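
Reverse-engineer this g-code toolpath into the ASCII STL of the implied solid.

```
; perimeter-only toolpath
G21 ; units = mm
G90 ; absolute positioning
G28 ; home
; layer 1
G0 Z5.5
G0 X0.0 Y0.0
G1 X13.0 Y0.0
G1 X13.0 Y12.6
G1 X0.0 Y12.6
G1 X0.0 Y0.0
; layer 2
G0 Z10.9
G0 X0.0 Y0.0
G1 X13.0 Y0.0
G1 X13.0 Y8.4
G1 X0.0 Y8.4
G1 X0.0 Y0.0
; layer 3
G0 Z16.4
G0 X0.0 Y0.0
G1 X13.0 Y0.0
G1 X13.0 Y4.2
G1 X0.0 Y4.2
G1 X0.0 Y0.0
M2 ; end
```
solid part
  facet normal 0.0000 0.0000 -1.0000
    outer loop
      vertex 13.0 16.8 0.0
      vertex 13.0 0.0 0.0
      vertex 0.0 0.0 0.0
    endloop
  endfacet
  facet normal 0.0000 0.0000 -1.0000
    outer loop
      vertex 0.0 16.8 0.0
      vertex 13.0 16.8 0.0
      vertex 0.0 0.0 0.0
    endloop
  endfacet
  facet normal 0.0000 -1.0000 0.0000
    outer loop
      vertex 0.0 0.0 0.0
      vertex 13.0 0.0 0.0
      vertex 13.0 0.0 21.8
    endloop
  endfacet
  facet normal 0.0000 -1.0000 0.0000
    outer loop
      vertex 0.0 0.0 0.0
      vertex 13.0 0.0 21.8
      vertex 0.0 0.0 21.8
    endloop
  endfacet
  facet normal 0.0000 0.7921 0.6104
    outer loop
      vertex 0.0 0.0 21.8
      vertex 13.0 0.0 21.8
      vertex 13.0 16.8 0.0
    endloop
  endfacet
  facet normal 0.0000 0.7921 0.6104
    outer loop
      vertex 0.0 0.0 21.8
      vertex 13.0 16.8 0.0
      vertex 0.0 16.8 0.0
    endloop
  endfacet
  facet normal -1.0000 0.0000 0.0000
    outer loop
      vertex 0.0 0.0 21.8
      vertex 0.0 16.8 0.0
      vertex 0.0 0.0 0.0
    endloop
  endfacet
  facet normal 1.0000 0.0000 0.0000
    outer loop
      vertex 13.0 0.0 0.0
      vertex 13.0 16.8 0.0
      vertex 13.0 0.0 21.8
    endloop
  endfacet
endsolid part

The G0 Z moves step by Δz≈5.5 mm. The G1 loops shrink linearly with z, so the solid tapers from its base footprint up to z≈21.8. Closing with a flat bottom cap and the tapered top and triangulating gives 8 facets — a wedge (ramp): 13 × 16.8 mm base, rising to 21.8 mm along the y=0 edge and sloping linearly to z=0 at y=16.8.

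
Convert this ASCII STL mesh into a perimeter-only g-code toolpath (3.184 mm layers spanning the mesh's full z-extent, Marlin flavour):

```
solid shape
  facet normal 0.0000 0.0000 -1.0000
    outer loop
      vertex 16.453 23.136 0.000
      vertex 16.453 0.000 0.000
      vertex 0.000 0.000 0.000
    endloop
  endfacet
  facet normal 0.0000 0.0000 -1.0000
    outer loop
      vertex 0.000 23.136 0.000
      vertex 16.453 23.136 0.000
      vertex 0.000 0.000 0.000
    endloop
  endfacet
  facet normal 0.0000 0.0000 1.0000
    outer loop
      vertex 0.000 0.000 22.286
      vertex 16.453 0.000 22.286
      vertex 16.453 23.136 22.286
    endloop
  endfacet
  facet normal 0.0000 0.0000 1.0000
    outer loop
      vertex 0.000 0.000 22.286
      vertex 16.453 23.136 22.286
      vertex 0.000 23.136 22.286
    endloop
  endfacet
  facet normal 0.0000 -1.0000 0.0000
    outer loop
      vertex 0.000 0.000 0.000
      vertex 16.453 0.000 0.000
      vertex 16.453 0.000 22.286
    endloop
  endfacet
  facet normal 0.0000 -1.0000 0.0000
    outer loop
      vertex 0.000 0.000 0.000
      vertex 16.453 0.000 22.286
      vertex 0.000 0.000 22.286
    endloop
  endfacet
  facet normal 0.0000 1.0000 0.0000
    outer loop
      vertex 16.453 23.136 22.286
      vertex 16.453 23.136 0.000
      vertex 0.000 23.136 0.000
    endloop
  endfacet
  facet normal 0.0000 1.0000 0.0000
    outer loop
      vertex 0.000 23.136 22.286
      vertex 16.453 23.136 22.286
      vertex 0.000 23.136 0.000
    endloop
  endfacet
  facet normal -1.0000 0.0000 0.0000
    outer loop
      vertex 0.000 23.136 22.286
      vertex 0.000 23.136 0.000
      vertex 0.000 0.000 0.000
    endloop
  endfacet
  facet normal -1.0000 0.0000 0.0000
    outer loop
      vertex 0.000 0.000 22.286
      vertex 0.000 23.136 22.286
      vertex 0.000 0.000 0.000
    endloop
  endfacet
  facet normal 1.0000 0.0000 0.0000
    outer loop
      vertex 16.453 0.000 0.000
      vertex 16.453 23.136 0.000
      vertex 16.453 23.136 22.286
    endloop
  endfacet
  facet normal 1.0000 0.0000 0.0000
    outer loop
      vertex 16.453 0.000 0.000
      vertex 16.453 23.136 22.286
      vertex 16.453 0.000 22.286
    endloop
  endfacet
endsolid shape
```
; perimeter-only toolpath
G21 ; units = mm
G90 ; absolute positioning
G28 ; home
; layer 1
G0 Z3.184
G0 X0.000 Y0.000
G1 X16.453 Y0.000
G1 X16.453 Y23.136
G1 X0.000 Y23.136
G1 X0.000 Y0.000
; layer 2
G0 Z6.367
G0 X0.000 Y0.000
G1 X16.453 Y0.000
G1 X16.453 Y23.136
G1 X0.000 Y23.136
G1 X0.000 Y0.000
; layer 3
G0 Z9.551
G0 X0.000 Y0.000
G1 X16.453 Y0.000
G1 X16.453 Y23.136
G1 X0.000 Y23.136
G1 X0.000 Y0.000
; layer 4
G0 Z12.735
G0 X0.000 Y0.000
G1 X16.453 Y0.000
G1 X16.453 Y23.136
G1 X0.000 Y23.136
G1 X0.000 Y0.000
; layer 5
G0 Z15.919
G0 X0.000 Y0.000
G1 X16.453 Y0.000
G1 X16.453 Y23.136
G1 X0.000 Y23.136
G1 X0.000 Y0.000
; layer 6
G0 Z19.102
G0 X0.000 Y0.000
G1 X16.453 Y0.000
G1 X16.453 Y23.136
G1 X0.000 Y23.136
G1 X0.000 Y0.000
; layer 7
G0 Z22.286
G0 X0.000 Y0.000
G1 X16.453 Y0.000
G1 X16.453 Y23.136
G1 X0.000 Y23.136
G1 X0.000 Y0.000
M2 ; end

The solid is a rectangular box, roughly 16.5 × 23.1 mm footprint and 22.3 mm tall. Slicing at Δz = 3.184 mm — 7 equal slices spanning the solid's height, so layer i sits at z = i·h/7 — gives 7 non-empty perimeters. Each is a 4-segment closed polygon; G0 lifts to the layer z and rapids to the start vertex, then G1 traces the edges.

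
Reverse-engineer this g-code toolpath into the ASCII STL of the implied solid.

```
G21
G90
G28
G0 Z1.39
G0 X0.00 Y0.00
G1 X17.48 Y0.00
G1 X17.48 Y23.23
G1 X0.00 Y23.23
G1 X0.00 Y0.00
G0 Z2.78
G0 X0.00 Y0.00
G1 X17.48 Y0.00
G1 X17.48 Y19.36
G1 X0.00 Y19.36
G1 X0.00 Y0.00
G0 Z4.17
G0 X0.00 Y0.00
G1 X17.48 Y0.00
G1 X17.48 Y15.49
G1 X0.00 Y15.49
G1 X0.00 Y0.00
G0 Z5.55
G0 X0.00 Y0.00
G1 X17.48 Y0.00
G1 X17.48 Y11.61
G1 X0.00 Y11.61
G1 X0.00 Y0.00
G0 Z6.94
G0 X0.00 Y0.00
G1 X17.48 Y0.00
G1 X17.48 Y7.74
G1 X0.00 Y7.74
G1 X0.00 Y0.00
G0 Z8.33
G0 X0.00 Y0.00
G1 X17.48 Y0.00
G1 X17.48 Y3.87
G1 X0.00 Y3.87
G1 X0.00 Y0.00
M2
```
solid part
  facet normal 0.0000 0.0000 -1.0000
    outer loop
      vertex 17.48 27.10 0.00
      vertex 17.48 0.00 0.00
      vertex 0.00 0.00 0.00
    endloop
  endfacet
  facet normal 0.0000 0.0000 -1.0000
    outer loop
      vertex 0.00 27.10 0.00
      vertex 17.48 27.10 0.00
      vertex 0.00 0.00 0.00
    endloop
  endfacet
  facet normal 0.0000 -1.0000 0.0000
    outer loop
      vertex 0.00 0.00 0.00
      vertex 17.48 0.00 0.00
      vertex 17.48 0.00 9.72
    endloop
  endfacet
  facet normal 0.0000 -1.0000 0.0000
    outer loop
      vertex 0.00 0.00 0.00
      vertex 17.48 0.00 9.72
      vertex 0.00 0.00 9.72
    endloop
  endfacet
  facet normal 0.0000 0.3376 0.9413
    outer loop
      vertex 0.00 0.00 9.72
      vertex 17.48 0.00 9.72
      vertex 17.48 27.10 0.00
    endloop
  endfacet
  facet normal 0.0000 0.3376 0.9413
    outer loop
      vertex 0.00 0.00 9.72
      vertex 17.48 27.10 0.00
      vertex 0.00 27.10 0.00
    endloop
  endfacet
  facet normal -1.0000 0.0000 0.0000
    outer loop
      vertex 0.00 0.00 9.72
      vertex 0.00 27.10 0.00
      vertex 0.00 0.00 0.00
    endloop
  endfacet
  facet normal 1.0000 0.0000 0.0000
    outer loop
      vertex 17.48 0.00 0.00
      vertex 17.48 27.10 0.00
      vertex 17.48 0.00 9.72
    endloop
  endfacet
endsolid part

The G0 Z moves step by Δz≈1.39 mm. The G1 loops shrink linearly with z, so the solid tapers from its base footprint up to z≈9.72. Closing with a flat bottom cap and the tapered top and triangulating gives 8 facets — a wedge (ramp): 17.5 × 27.1 mm base, rising to 9.72 mm along the y=0 edge and sloping linearly to z=0 at y=27.1.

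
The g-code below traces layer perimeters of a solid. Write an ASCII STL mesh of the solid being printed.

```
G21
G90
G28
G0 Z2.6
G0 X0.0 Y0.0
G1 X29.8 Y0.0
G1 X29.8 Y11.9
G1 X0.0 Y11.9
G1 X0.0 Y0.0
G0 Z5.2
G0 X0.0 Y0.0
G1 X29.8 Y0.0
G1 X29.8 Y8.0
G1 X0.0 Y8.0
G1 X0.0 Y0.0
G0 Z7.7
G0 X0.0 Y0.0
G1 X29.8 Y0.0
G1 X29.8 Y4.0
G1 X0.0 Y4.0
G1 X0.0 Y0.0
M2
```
solid part
  facet normal 0.0000 0.0000 -1.0000
    outer loop
      vertex 29.8 15.9 0.0
      vertex 29.8 0.0 0.0
      vertex 0.0 0.0 0.0
    endloop
  endfacet
  facet normal 0.0000 0.0000 -1.0000
    outer loop
      vertex 0.0 15.9 0.0
      vertex 29.8 15.9 0.0
      vertex 0.0 0.0 0.0
    endloop
  endfacet
  facet normal 0.0000 -1.0000 0.0000
    outer loop
      vertex 0.0 0.0 0.0
      vertex 29.8 0.0 0.0
      vertex 29.8 0.0 10.3
    endloop
  endfacet
  facet normal 0.0000 -1.0000 0.0000
    outer loop
      vertex 0.0 0.0 0.0
      vertex 29.8 0.0 10.3
      vertex 0.0 0.0 10.3
    endloop
  endfacet
  facet normal 0.0000 0.5437 0.8393
    outer loop
      vertex 0.0 0.0 10.3
      vertex 29.8 0.0 10.3
      vertex 29.8 15.9 0.0
    endloop
  endfacet
  facet normal 0.0000 0.5437 0.8393
    outer loop
      vertex 0.0 0.0 10.3
      vertex 29.8 15.9 0.0
      vertex 0.0 15.9 0.0
    endloop
  endfacet
  facet normal -1.0000 0.0000 0.0000
    outer loop
      vertex 0.0 0.0 10.3
      vertex 0.0 15.9 0.0
      vertex 0.0 0.0 0.0
    endloop
  endfacet
  facet normal 1.0000 0.0000 0.0000
    outer loop
      vertex 29.8 0.0 0.0
      vertex 29.8 15.9 0.0
      vertex 29.8 0.0 10.3
    endloop
  endfacet
endsolid part

The G0 Z moves step by Δz≈2.6 mm. The G1 loops shrink linearly with z, so the solid tapers from its base footprint up to z≈10.3. Closing with a flat bottom cap and the tapered top and triangulating gives 8 facets — a wedge (ramp): 29.8 × 15.9 mm base, rising to 10.3 mm along the y=0 edge and sloping linearly to z=0 at y=15.9.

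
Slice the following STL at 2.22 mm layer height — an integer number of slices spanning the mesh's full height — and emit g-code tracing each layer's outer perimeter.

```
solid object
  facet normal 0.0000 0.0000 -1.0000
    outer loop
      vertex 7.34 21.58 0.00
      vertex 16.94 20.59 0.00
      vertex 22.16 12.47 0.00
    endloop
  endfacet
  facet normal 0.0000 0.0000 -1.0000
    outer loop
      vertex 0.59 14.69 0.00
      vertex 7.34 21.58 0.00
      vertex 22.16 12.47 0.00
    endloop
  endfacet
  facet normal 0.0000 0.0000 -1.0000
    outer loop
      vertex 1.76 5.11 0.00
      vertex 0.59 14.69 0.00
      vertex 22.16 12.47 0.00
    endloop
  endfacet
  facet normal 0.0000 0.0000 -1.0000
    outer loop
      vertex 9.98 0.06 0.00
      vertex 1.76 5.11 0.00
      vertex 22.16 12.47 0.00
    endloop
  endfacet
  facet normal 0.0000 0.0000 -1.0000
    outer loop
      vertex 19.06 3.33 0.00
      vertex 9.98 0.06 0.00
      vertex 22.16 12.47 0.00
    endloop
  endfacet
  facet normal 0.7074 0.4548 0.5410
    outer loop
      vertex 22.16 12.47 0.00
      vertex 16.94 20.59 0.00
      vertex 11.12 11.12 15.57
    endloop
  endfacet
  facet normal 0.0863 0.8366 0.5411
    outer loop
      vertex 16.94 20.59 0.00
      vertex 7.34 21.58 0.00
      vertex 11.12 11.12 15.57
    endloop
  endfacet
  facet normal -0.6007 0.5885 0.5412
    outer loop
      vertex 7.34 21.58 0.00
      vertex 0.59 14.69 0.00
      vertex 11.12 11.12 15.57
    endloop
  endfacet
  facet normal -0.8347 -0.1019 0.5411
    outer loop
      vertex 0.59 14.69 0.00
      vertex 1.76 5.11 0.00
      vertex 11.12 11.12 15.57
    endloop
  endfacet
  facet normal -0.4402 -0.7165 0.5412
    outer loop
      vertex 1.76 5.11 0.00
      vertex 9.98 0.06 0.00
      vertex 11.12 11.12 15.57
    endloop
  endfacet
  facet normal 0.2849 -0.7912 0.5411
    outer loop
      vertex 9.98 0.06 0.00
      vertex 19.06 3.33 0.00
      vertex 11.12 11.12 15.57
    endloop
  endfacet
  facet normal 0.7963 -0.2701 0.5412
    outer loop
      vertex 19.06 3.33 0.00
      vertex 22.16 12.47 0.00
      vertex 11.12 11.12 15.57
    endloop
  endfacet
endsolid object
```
; perimeter-only toolpath
G21 ; units = mm
G90 ; absolute positioning
G28 ; home
; layer 1
G0 Z2.22
G0 X20.58 Y12.28
G1 X16.11 Y19.24
G1 X7.88 Y20.09
G1 X2.09 Y14.18
G1 X3.10 Y5.97
G1 X10.14 Y1.64
G1 X17.93 Y4.44
G1 X20.58 Y12.28
; layer 2
G0 Z4.45
G0 X19.01 Y12.08
G1 X15.28 Y17.88
G1 X8.42 Y18.59
G1 X3.60 Y13.67
G1 X4.43 Y6.83
G1 X10.31 Y3.22
G1 X16.79 Y5.56
G1 X19.01 Y12.08
; layer 3
G0 Z6.67
G0 X17.43 Y11.89
G1 X14.45 Y16.53
G1 X8.96 Y17.10
G1 X5.10 Y13.16
G1 X5.77 Y7.69
G1 X10.47 Y4.80
G1 X15.66 Y6.67
G1 X17.43 Y11.89
; layer 4
G0 Z8.90
G0 X15.85 Y11.70
G1 X13.61 Y15.18
G1 X9.50 Y15.60
G1 X6.61 Y12.65
G1 X7.11 Y8.54
G1 X10.63 Y6.38
G1 X14.52 Y7.78
G1 X15.85 Y11.70
; layer 5
G0 Z11.12
G0 X14.27 Y11.51
G1 X12.78 Y13.83
G1 X10.04 Y14.11
G1 X8.11 Y12.14
G1 X8.45 Y9.40
G1 X10.79 Y7.96
G1 X13.39 Y8.89
G1 X14.27 Y11.51
; layer 6
G0 Z13.35
G0 X12.70 Y11.31
G1 X11.95 Y12.47
G1 X10.58 Y12.61
G1 X9.62 Y11.63
G1 X9.78 Y10.26
G1 X10.96 Y9.54
G1 X12.25 Y10.01
G1 X12.70 Y11.31
M2 ; end

The solid is a regular 7-sided pyramid, base circumscribed radius ≈ 11.1 mm, apex at z ≈ 15.6 mm. Slicing at Δz = 2.22 mm — 7 equal slices spanning the solid's height, so layer i sits at z = i·h/7 — gives 6 non-empty perimeters. Each is a 7-segment closed polygon; G0 lifts to the layer z and rapids to the start vertex, then G1 traces the edges. The cross-section shrinks linearly with z (the slice at the apex is degenerate and omitted).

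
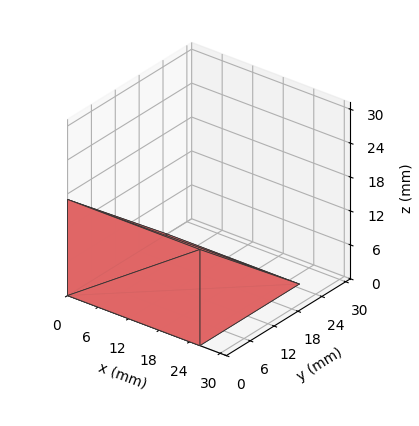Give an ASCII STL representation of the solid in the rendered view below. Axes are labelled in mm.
Reading the render: the shape is a wedge (ramp): 26 × 25 mm base, rising to 17 mm along the y=0 edge and sloping linearly to z=0 at y=25 (dimensions read to the nearest mm from the axis ticks). For the STL, each face is triangulated and given an outward normal.

solid part
  facet normal 0.0000 0.0000 -1.0000
    outer loop
      vertex 26.00 25.00 0.00
      vertex 26.00 0.00 0.00
      vertex 0.00 0.00 0.00
    endloop
  endfacet
  facet normal 0.0000 0.0000 -1.0000
    outer loop
      vertex 0.00 25.00 0.00
      vertex 26.00 25.00 0.00
      vertex 0.00 0.00 0.00
    endloop
  endfacet
  facet normal 0.0000 -1.0000 0.0000
    outer loop
      vertex 0.00 0.00 0.00
      vertex 26.00 0.00 0.00
      vertex 26.00 0.00 17.00
    endloop
  endfacet
  facet normal 0.0000 -1.0000 0.0000
    outer loop
      vertex 0.00 0.00 0.00
      vertex 26.00 0.00 17.00
      vertex 0.00 0.00 17.00
    endloop
  endfacet
  facet normal 0.0000 0.5623 0.8269
    outer loop
      vertex 0.00 0.00 17.00
      vertex 26.00 0.00 17.00
      vertex 26.00 25.00 0.00
    endloop
  endfacet
  facet normal 0.0000 0.5623 0.8269
    outer loop
      vertex 0.00 0.00 17.00
      vertex 26.00 25.00 0.00
      vertex 0.00 25.00 0.00
    endloop
  endfacet
  facet normal -1.0000 0.0000 0.0000
    outer loop
      vertex 0.00 0.00 17.00
      vertex 0.00 25.00 0.00
      vertex 0.00 0.00 0.00
    endloop
  endfacet
  facet normal 1.0000 0.0000 0.0000
    outer loop
      vertex 26.00 0.00 0.00
      vertex 26.00 25.00 0.00
      vertex 26.00 0.00 17.00
    endloop
  endfacet
endsolid part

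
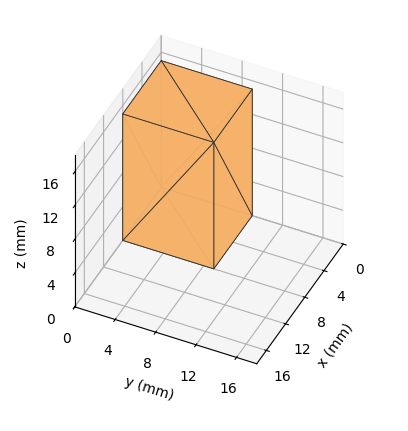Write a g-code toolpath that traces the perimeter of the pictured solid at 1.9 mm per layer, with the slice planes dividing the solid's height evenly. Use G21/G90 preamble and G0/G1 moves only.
Reading the render: the shape is a rectangular box, roughly 8 × 9 mm footprint and 15 mm tall (dimensions read to the nearest mm from the axis ticks). For the g-code, the solid's height is divided into equal slices at the stated Δz and each level perimeter traced with G1 moves after a G0 lift.

; perimeter-only toolpath
G21 ; units = mm
G90 ; absolute positioning
G28 ; home
; layer 1
G0 Z1.9
G0 X0.0 Y0.0
G1 X8.0 Y0.0
G1 X8.0 Y9.0
G1 X0.0 Y9.0
G1 X0.0 Y0.0
; layer 2
G0 Z3.8
G0 X0.0 Y0.0
G1 X8.0 Y0.0
G1 X8.0 Y9.0
G1 X0.0 Y9.0
G1 X0.0 Y0.0
; layer 3
G0 Z5.6
G0 X0.0 Y0.0
G1 X8.0 Y0.0
G1 X8.0 Y9.0
G1 X0.0 Y9.0
G1 X0.0 Y0.0
; layer 4
G0 Z7.5
G0 X0.0 Y0.0
G1 X8.0 Y0.0
G1 X8.0 Y9.0
G1 X0.0 Y9.0
G1 X0.0 Y0.0
; layer 5
G0 Z9.4
G0 X0.0 Y0.0
G1 X8.0 Y0.0
G1 X8.0 Y9.0
G1 X0.0 Y9.0
G1 X0.0 Y0.0
; layer 6
G0 Z11.2
G0 X0.0 Y0.0
G1 X8.0 Y0.0
G1 X8.0 Y9.0
G1 X0.0 Y9.0
G1 X0.0 Y0.0
; layer 7
G0 Z13.1
G0 X0.0 Y0.0
G1 X8.0 Y0.0
G1 X8.0 Y9.0
G1 X0.0 Y9.0
G1 X0.0 Y0.0
; layer 8
G0 Z15.0
G0 X0.0 Y0.0
G1 X8.0 Y0.0
G1 X8.0 Y9.0
G1 X0.0 Y9.0
G1 X0.0 Y0.0
M2 ; end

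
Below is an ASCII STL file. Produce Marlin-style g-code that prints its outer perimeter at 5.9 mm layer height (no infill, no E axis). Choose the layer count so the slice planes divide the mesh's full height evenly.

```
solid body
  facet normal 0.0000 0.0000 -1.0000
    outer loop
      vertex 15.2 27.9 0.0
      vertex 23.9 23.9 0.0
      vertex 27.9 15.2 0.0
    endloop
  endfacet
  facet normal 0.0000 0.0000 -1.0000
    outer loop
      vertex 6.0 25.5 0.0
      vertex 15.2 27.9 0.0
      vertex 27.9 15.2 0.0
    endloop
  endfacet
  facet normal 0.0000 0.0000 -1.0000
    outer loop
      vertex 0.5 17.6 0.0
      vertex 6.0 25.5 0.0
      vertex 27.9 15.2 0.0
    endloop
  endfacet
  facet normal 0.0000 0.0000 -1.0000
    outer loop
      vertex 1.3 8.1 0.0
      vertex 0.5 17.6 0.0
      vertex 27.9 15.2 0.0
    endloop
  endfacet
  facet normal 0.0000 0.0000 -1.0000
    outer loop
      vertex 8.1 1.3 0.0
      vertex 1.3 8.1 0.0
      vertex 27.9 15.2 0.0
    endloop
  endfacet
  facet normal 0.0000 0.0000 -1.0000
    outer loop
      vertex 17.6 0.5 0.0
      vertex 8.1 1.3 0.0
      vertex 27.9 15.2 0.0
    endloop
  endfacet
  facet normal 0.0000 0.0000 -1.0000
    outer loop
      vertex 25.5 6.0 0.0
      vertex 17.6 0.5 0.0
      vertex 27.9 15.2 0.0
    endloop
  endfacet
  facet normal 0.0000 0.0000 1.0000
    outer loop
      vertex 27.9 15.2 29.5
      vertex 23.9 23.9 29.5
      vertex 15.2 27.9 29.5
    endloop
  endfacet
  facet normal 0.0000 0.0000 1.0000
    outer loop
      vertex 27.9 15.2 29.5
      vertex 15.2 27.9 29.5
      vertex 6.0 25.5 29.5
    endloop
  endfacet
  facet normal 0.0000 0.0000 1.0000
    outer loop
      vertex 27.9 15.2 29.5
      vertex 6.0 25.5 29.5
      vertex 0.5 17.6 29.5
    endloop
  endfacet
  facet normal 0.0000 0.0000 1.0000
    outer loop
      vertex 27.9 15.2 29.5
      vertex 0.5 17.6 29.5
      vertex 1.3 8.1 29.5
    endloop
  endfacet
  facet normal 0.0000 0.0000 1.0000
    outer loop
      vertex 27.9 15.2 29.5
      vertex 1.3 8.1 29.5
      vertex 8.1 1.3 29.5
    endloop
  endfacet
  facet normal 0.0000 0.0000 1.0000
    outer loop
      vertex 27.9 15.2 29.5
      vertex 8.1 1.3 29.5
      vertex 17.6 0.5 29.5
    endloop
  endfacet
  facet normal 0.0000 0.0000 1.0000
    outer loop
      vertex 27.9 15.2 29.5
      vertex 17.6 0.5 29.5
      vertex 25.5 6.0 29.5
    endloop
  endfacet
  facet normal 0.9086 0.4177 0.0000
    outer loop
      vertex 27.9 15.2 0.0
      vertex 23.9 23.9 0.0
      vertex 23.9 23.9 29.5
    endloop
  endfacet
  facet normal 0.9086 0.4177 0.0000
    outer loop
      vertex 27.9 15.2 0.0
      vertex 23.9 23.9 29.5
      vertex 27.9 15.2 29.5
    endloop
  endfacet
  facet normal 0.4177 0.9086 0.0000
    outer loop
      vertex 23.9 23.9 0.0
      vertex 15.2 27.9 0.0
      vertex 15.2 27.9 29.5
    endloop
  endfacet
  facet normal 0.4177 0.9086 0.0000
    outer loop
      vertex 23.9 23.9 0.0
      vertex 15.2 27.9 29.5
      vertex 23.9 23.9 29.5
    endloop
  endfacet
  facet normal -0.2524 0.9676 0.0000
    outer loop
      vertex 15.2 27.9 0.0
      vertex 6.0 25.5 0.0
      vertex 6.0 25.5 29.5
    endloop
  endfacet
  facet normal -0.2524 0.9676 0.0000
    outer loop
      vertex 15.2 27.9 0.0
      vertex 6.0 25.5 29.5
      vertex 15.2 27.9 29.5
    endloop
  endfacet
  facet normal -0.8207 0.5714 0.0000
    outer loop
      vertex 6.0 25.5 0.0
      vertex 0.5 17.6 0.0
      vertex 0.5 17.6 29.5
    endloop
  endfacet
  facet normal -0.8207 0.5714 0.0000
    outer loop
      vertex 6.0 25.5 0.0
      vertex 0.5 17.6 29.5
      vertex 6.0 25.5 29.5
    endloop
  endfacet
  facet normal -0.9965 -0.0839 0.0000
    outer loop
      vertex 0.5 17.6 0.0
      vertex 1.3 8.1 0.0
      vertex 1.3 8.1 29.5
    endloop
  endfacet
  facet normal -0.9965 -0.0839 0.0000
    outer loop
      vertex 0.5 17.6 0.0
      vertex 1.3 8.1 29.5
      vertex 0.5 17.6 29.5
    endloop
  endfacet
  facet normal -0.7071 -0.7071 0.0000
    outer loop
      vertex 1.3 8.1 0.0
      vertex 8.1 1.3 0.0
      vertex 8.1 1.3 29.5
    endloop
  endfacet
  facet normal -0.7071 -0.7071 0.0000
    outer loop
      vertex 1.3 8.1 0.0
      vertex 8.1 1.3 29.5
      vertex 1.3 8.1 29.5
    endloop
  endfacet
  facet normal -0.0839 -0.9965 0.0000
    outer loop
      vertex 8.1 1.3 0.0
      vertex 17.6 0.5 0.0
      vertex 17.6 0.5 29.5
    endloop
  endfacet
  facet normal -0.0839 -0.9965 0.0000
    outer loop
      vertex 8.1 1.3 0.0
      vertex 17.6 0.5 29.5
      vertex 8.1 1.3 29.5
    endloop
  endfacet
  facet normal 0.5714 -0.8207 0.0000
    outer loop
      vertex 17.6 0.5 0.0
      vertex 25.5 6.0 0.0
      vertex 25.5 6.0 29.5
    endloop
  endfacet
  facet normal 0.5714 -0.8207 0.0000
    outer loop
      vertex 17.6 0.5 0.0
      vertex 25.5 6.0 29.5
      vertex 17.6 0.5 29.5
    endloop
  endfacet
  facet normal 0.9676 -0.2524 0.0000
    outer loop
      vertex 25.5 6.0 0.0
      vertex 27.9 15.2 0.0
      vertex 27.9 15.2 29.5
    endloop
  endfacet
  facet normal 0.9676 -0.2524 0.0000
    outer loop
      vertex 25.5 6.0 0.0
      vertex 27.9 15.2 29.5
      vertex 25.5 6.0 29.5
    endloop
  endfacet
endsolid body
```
; perimeter-only toolpath
G21 ; units = mm
G90 ; absolute positioning
G28 ; home
; layer 1
G0 Z5.9
G0 X27.9 Y15.2
G1 X23.9 Y23.9
G1 X15.2 Y27.9
G1 X6.0 Y25.5
G1 X0.5 Y17.6
G1 X1.3 Y8.1
G1 X8.1 Y1.3
G1 X17.6 Y0.5
G1 X25.5 Y6.0
G1 X27.9 Y15.2
; layer 2
G0 Z11.8
G0 X27.9 Y15.2
G1 X23.9 Y23.9
G1 X15.2 Y27.9
G1 X6.0 Y25.5
G1 X0.5 Y17.6
G1 X1.3 Y8.1
G1 X8.1 Y1.3
G1 X17.6 Y0.5
G1 X25.5 Y6.0
G1 X27.9 Y15.2
; layer 3
G0 Z17.7
G0 X27.9 Y15.2
G1 X23.9 Y23.9
G1 X15.2 Y27.9
G1 X6.0 Y25.5
G1 X0.5 Y17.6
G1 X1.3 Y8.1
G1 X8.1 Y1.3
G1 X17.6 Y0.5
G1 X25.5 Y6.0
G1 X27.9 Y15.2
; layer 4
G0 Z23.6
G0 X27.9 Y15.2
G1 X23.9 Y23.9
G1 X15.2 Y27.9
G1 X6.0 Y25.5
G1 X0.5 Y17.6
G1 X1.3 Y8.1
G1 X8.1 Y1.3
G1 X17.6 Y0.5
G1 X25.5 Y6.0
G1 X27.9 Y15.2
; layer 5
G0 Z29.5
G0 X27.9 Y15.2
G1 X23.9 Y23.9
G1 X15.2 Y27.9
G1 X6.0 Y25.5
G1 X0.5 Y17.6
G1 X1.3 Y8.1
G1 X8.1 Y1.3
G1 X17.6 Y0.5
G1 X25.5 Y6.0
G1 X27.9 Y15.2
M2 ; end

The solid is a regular 9-sided prism (a cylinder approximated with 9 flat sides), circumscribed radius ≈ 14 mm, height ≈ 29.5 mm. Slicing at Δz = 5.9 mm — 5 equal slices spanning the solid's height, so layer i sits at z = i·h/5 — gives 5 non-empty perimeters. Each is a 9-segment closed polygon; G0 lifts to the layer z and rapids to the start vertex, then G1 traces the edges.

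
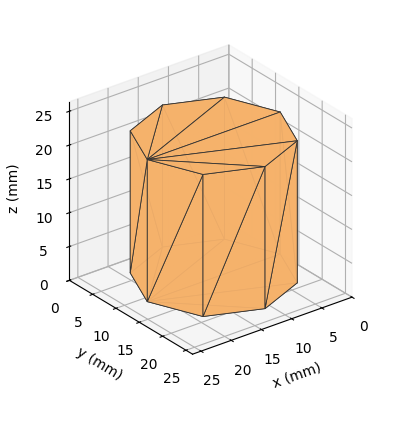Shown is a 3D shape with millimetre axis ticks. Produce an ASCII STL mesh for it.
Reading the render: the shape is a regular 8-sided prism (a cylinder approximated with 8 flat sides), circumscribed radius ≈ 11 mm, height ≈ 21 mm (dimensions read to the nearest mm from the axis ticks). For the STL, each face is triangulated and given an outward normal.

solid part
  facet normal 0.0000 0.0000 -1.0000
    outer loop
      vertex 11.0 22.0 0.0
      vertex 18.8 18.8 0.0
      vertex 22.0 11.0 0.0
    endloop
  endfacet
  facet normal 0.0000 0.0000 -1.0000
    outer loop
      vertex 3.2 18.8 0.0
      vertex 11.0 22.0 0.0
      vertex 22.0 11.0 0.0
    endloop
  endfacet
  facet normal 0.0000 0.0000 -1.0000
    outer loop
      vertex 0.0 11.0 0.0
      vertex 3.2 18.8 0.0
      vertex 22.0 11.0 0.0
    endloop
  endfacet
  facet normal 0.0000 0.0000 -1.0000
    outer loop
      vertex 3.2 3.2 0.0
      vertex 0.0 11.0 0.0
      vertex 22.0 11.0 0.0
    endloop
  endfacet
  facet normal 0.0000 0.0000 -1.0000
    outer loop
      vertex 11.0 0.0 0.0
      vertex 3.2 3.2 0.0
      vertex 22.0 11.0 0.0
    endloop
  endfacet
  facet normal 0.0000 0.0000 -1.0000
    outer loop
      vertex 18.8 3.2 0.0
      vertex 11.0 0.0 0.0
      vertex 22.0 11.0 0.0
    endloop
  endfacet
  facet normal 0.0000 0.0000 1.0000
    outer loop
      vertex 22.0 11.0 21.0
      vertex 18.8 18.8 21.0
      vertex 11.0 22.0 21.0
    endloop
  endfacet
  facet normal 0.0000 0.0000 1.0000
    outer loop
      vertex 22.0 11.0 21.0
      vertex 11.0 22.0 21.0
      vertex 3.2 18.8 21.0
    endloop
  endfacet
  facet normal 0.0000 0.0000 1.0000
    outer loop
      vertex 22.0 11.0 21.0
      vertex 3.2 18.8 21.0
      vertex 0.0 11.0 21.0
    endloop
  endfacet
  facet normal 0.0000 0.0000 1.0000
    outer loop
      vertex 22.0 11.0 21.0
      vertex 0.0 11.0 21.0
      vertex 3.2 3.2 21.0
    endloop
  endfacet
  facet normal 0.0000 0.0000 1.0000
    outer loop
      vertex 22.0 11.0 21.0
      vertex 3.2 3.2 21.0
      vertex 11.0 0.0 21.0
    endloop
  endfacet
  facet normal 0.0000 0.0000 1.0000
    outer loop
      vertex 22.0 11.0 21.0
      vertex 11.0 0.0 21.0
      vertex 18.8 3.2 21.0
    endloop
  endfacet
  facet normal 0.9252 0.3796 0.0000
    outer loop
      vertex 22.0 11.0 0.0
      vertex 18.8 18.8 0.0
      vertex 18.8 18.8 21.0
    endloop
  endfacet
  facet normal 0.9252 0.3796 0.0000
    outer loop
      vertex 22.0 11.0 0.0
      vertex 18.8 18.8 21.0
      vertex 22.0 11.0 21.0
    endloop
  endfacet
  facet normal 0.3796 0.9252 0.0000
    outer loop
      vertex 18.8 18.8 0.0
      vertex 11.0 22.0 0.0
      vertex 11.0 22.0 21.0
    endloop
  endfacet
  facet normal 0.3796 0.9252 0.0000
    outer loop
      vertex 18.8 18.8 0.0
      vertex 11.0 22.0 21.0
      vertex 18.8 18.8 21.0
    endloop
  endfacet
  facet normal -0.3796 0.9252 0.0000
    outer loop
      vertex 11.0 22.0 0.0
      vertex 3.2 18.8 0.0
      vertex 3.2 18.8 21.0
    endloop
  endfacet
  facet normal -0.3796 0.9252 0.0000
    outer loop
      vertex 11.0 22.0 0.0
      vertex 3.2 18.8 21.0
      vertex 11.0 22.0 21.0
    endloop
  endfacet
  facet normal -0.9252 0.3796 0.0000
    outer loop
      vertex 3.2 18.8 0.0
      vertex 0.0 11.0 0.0
      vertex 0.0 11.0 21.0
    endloop
  endfacet
  facet normal -0.9252 0.3796 0.0000
    outer loop
      vertex 3.2 18.8 0.0
      vertex 0.0 11.0 21.0
      vertex 3.2 18.8 21.0
    endloop
  endfacet
  facet normal -0.9252 -0.3796 0.0000
    outer loop
      vertex 0.0 11.0 0.0
      vertex 3.2 3.2 0.0
      vertex 3.2 3.2 21.0
    endloop
  endfacet
  facet normal -0.9252 -0.3796 0.0000
    outer loop
      vertex 0.0 11.0 0.0
      vertex 3.2 3.2 21.0
      vertex 0.0 11.0 21.0
    endloop
  endfacet
  facet normal -0.3796 -0.9252 0.0000
    outer loop
      vertex 3.2 3.2 0.0
      vertex 11.0 0.0 0.0
      vertex 11.0 0.0 21.0
    endloop
  endfacet
  facet normal -0.3796 -0.9252 0.0000
    outer loop
      vertex 3.2 3.2 0.0
      vertex 11.0 0.0 21.0
      vertex 3.2 3.2 21.0
    endloop
  endfacet
  facet normal 0.3796 -0.9252 0.0000
    outer loop
      vertex 11.0 0.0 0.0
      vertex 18.8 3.2 0.0
      vertex 18.8 3.2 21.0
    endloop
  endfacet
  facet normal 0.3796 -0.9252 0.0000
    outer loop
      vertex 11.0 0.0 0.0
      vertex 18.8 3.2 21.0
      vertex 11.0 0.0 21.0
    endloop
  endfacet
  facet normal 0.9252 -0.3796 0.0000
    outer loop
      vertex 18.8 3.2 0.0
      vertex 22.0 11.0 0.0
      vertex 22.0 11.0 21.0
    endloop
  endfacet
  facet normal 0.9252 -0.3796 0.0000
    outer loop
      vertex 18.8 3.2 0.0
      vertex 22.0 11.0 21.0
      vertex 18.8 3.2 21.0
    endloop
  endfacet
endsolid part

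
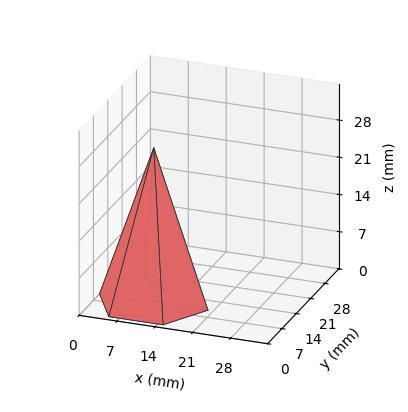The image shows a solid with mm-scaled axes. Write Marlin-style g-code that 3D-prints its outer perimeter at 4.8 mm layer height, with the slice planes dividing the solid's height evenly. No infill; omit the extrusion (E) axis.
Reading the render: the shape is a regular 6-sided pyramid, base circumscribed radius ≈ 10 mm, apex at z ≈ 29 mm (dimensions read to the nearest mm from the axis ticks). For the g-code, the solid's height is divided into equal slices at the stated Δz and each level perimeter traced with G1 moves after a G0 lift.

; perimeter-only toolpath
G21 ; units = mm
G90 ; absolute positioning
G28 ; home
; layer 1
G0 Z4.8
G0 X18.3 Y10.0
G1 X14.2 Y17.2
G1 X5.8 Y17.2
G1 X1.7 Y10.0
G1 X5.8 Y2.8
G1 X14.2 Y2.8
G1 X18.3 Y10.0
; layer 2
G0 Z9.7
G0 X16.7 Y10.0
G1 X13.3 Y15.8
G1 X6.7 Y15.8
G1 X3.3 Y10.0
G1 X6.7 Y4.2
G1 X13.3 Y4.2
G1 X16.7 Y10.0
; layer 3
G0 Z14.5
G0 X15.0 Y10.0
G1 X12.5 Y14.3
G1 X7.5 Y14.3
G1 X5.0 Y10.0
G1 X7.5 Y5.7
G1 X12.5 Y5.7
G1 X15.0 Y10.0
; layer 4
G0 Z19.3
G0 X13.3 Y10.0
G1 X11.7 Y12.9
G1 X8.3 Y12.9
G1 X6.7 Y10.0
G1 X8.3 Y7.1
G1 X11.7 Y7.1
G1 X13.3 Y10.0
; layer 5
G0 Z24.2
G0 X11.7 Y10.0
G1 X10.8 Y11.4
G1 X9.2 Y11.4
G1 X8.3 Y10.0
G1 X9.2 Y8.5
G1 X10.8 Y8.5
G1 X11.7 Y10.0
M2 ; end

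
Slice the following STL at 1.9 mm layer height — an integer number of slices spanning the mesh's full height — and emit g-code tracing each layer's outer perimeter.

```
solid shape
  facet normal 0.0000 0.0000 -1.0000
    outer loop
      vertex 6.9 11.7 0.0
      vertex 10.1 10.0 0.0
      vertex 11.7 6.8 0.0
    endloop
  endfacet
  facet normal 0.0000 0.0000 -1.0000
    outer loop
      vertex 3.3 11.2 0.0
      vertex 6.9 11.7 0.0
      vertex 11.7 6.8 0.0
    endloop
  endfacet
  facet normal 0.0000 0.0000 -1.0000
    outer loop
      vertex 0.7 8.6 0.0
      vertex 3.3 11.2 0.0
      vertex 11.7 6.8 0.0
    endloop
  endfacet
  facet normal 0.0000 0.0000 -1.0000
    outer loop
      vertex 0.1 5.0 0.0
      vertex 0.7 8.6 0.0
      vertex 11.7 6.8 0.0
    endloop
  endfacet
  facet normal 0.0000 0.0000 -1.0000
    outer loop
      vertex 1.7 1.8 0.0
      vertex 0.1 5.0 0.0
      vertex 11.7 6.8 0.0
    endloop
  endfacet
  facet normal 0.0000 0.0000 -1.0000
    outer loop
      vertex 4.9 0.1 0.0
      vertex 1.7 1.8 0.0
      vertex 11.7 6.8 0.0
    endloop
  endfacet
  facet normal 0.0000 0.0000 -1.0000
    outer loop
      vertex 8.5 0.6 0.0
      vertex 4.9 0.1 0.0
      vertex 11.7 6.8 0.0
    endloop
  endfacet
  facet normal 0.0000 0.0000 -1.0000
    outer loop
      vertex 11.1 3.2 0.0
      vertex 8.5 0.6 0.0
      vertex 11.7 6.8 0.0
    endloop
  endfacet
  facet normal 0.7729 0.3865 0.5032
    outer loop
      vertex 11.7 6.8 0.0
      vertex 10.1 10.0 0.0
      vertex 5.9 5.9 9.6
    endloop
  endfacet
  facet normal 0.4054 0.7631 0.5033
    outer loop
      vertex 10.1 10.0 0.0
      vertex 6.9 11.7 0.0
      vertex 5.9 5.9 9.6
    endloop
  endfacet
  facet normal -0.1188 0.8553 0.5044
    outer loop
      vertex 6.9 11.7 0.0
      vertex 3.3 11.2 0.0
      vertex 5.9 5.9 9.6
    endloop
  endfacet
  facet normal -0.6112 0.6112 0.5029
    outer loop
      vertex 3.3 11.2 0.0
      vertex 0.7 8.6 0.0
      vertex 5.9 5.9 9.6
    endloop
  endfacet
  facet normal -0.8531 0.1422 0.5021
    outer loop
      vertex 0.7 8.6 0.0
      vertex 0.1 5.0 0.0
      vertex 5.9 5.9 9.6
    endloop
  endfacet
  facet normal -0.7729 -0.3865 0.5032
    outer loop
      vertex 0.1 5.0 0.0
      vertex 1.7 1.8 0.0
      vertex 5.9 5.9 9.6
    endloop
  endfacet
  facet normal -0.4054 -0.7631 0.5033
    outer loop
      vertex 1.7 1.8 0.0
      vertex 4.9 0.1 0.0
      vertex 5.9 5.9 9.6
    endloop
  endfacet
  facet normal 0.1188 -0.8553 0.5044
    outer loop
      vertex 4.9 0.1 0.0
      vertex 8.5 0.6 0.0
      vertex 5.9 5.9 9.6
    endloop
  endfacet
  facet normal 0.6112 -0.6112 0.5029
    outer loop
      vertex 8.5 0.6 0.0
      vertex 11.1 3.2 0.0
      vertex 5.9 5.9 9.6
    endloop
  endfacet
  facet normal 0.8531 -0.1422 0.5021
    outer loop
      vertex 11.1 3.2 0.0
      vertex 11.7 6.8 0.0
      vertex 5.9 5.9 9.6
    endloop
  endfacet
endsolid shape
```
; perimeter-only toolpath
G21 ; units = mm
G90 ; absolute positioning
G28 ; home
; layer 1
G0 Z1.9
G0 X10.5 Y6.6
G1 X9.3 Y9.2
G1 X6.7 Y10.5
G1 X3.8 Y10.1
G1 X1.7 Y8.1
G1 X1.3 Y5.2
G1 X2.5 Y2.6
G1 X5.1 Y1.3
G1 X8.0 Y1.7
G1 X10.1 Y3.7
G1 X10.5 Y6.6
; layer 2
G0 Z3.8
G0 X9.4 Y6.4
G1 X8.4 Y8.4
G1 X6.5 Y9.4
G1 X4.3 Y9.1
G1 X2.8 Y7.5
G1 X2.4 Y5.4
G1 X3.4 Y3.4
G1 X5.3 Y2.4
G1 X7.5 Y2.7
G1 X9.0 Y4.3
G1 X9.4 Y6.4
; layer 3
G0 Z5.8
G0 X8.2 Y6.3
G1 X7.6 Y7.5
G1 X6.3 Y8.2
G1 X4.9 Y8.0
G1 X3.8 Y7.0
G1 X3.6 Y5.5
G1 X4.2 Y4.3
G1 X5.5 Y3.6
G1 X6.9 Y3.8
G1 X8.0 Y4.8
G1 X8.2 Y6.3
; layer 4
G0 Z7.7
G0 X7.1 Y6.1
G1 X6.7 Y6.7
G1 X6.1 Y7.1
G1 X5.4 Y7.0
G1 X4.9 Y6.4
G1 X4.7 Y5.7
G1 X5.1 Y5.1
G1 X5.7 Y4.7
G1 X6.4 Y4.8
G1 X6.9 Y5.4
G1 X7.1 Y6.1
M2 ; end

The solid is a regular 10-sided pyramid, base circumscribed radius ≈ 5.9 mm, apex at z ≈ 9.6 mm. Slicing at Δz = 1.9 mm — 5 equal slices spanning the solid's height, so layer i sits at z = i·h/5 — gives 4 non-empty perimeters. Each is a 10-segment closed polygon; G0 lifts to the layer z and rapids to the start vertex, then G1 traces the edges. The cross-section shrinks linearly with z (the slice at the apex is degenerate and omitted).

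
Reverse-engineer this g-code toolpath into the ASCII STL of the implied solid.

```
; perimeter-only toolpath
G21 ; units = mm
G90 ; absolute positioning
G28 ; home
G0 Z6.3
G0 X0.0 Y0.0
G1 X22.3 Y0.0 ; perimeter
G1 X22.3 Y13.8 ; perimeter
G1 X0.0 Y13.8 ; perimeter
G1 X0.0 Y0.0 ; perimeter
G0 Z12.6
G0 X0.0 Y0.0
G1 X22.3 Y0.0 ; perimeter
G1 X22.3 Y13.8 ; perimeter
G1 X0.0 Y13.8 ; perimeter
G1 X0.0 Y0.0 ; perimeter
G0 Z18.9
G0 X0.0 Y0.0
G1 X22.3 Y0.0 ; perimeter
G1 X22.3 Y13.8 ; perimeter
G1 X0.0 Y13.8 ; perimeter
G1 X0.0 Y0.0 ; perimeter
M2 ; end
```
solid part
  facet normal 0.0000 0.0000 -1.0000
    outer loop
      vertex 22.3 13.8 0.0
      vertex 22.3 0.0 0.0
      vertex 0.0 0.0 0.0
    endloop
  endfacet
  facet normal 0.0000 0.0000 -1.0000
    outer loop
      vertex 0.0 13.8 0.0
      vertex 22.3 13.8 0.0
      vertex 0.0 0.0 0.0
    endloop
  endfacet
  facet normal 0.0000 0.0000 1.0000
    outer loop
      vertex 0.0 0.0 18.9
      vertex 22.3 0.0 18.9
      vertex 22.3 13.8 18.9
    endloop
  endfacet
  facet normal 0.0000 0.0000 1.0000
    outer loop
      vertex 0.0 0.0 18.9
      vertex 22.3 13.8 18.9
      vertex 0.0 13.8 18.9
    endloop
  endfacet
  facet normal 0.0000 -1.0000 0.0000
    outer loop
      vertex 0.0 0.0 0.0
      vertex 22.3 0.0 0.0
      vertex 22.3 0.0 18.9
    endloop
  endfacet
  facet normal 0.0000 -1.0000 0.0000
    outer loop
      vertex 0.0 0.0 0.0
      vertex 22.3 0.0 18.9
      vertex 0.0 0.0 18.9
    endloop
  endfacet
  facet normal 0.0000 1.0000 0.0000
    outer loop
      vertex 22.3 13.8 18.9
      vertex 22.3 13.8 0.0
      vertex 0.0 13.8 0.0
    endloop
  endfacet
  facet normal 0.0000 1.0000 0.0000
    outer loop
      vertex 0.0 13.8 18.9
      vertex 22.3 13.8 18.9
      vertex 0.0 13.8 0.0
    endloop
  endfacet
  facet normal -1.0000 0.0000 0.0000
    outer loop
      vertex 0.0 13.8 18.9
      vertex 0.0 13.8 0.0
      vertex 0.0 0.0 0.0
    endloop
  endfacet
  facet normal -1.0000 0.0000 0.0000
    outer loop
      vertex 0.0 0.0 18.9
      vertex 0.0 13.8 18.9
      vertex 0.0 0.0 0.0
    endloop
  endfacet
  facet normal 1.0000 0.0000 0.0000
    outer loop
      vertex 22.3 0.0 0.0
      vertex 22.3 13.8 0.0
      vertex 22.3 13.8 18.9
    endloop
  endfacet
  facet normal 1.0000 0.0000 0.0000
    outer loop
      vertex 22.3 0.0 0.0
      vertex 22.3 13.8 18.9
      vertex 22.3 0.0 18.9
    endloop
  endfacet
endsolid part

The G0 Z moves step by Δz≈6.3 mm. Every layer's G1 loop is the same polygon, so the solid is a straight extrusion of it from z=0 to z≈18.9. Closing with flat bottom and top caps and triangulating gives 12 facets — a rectangular box, roughly 22.3 × 13.8 mm footprint and 18.9 mm tall.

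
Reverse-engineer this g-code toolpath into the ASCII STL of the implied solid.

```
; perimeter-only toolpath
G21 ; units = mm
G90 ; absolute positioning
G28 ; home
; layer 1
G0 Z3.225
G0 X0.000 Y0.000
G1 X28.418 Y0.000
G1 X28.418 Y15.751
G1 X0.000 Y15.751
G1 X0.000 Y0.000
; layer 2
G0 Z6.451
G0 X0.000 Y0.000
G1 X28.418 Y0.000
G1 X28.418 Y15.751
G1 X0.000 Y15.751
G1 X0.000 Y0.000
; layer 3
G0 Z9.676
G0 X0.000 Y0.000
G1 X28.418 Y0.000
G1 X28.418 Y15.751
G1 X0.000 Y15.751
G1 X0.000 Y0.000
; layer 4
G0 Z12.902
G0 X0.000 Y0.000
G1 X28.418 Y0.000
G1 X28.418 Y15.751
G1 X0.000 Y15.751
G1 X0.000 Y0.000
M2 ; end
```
solid part
  facet normal 0.0000 0.0000 -1.0000
    outer loop
      vertex 28.418 15.751 0.000
      vertex 28.418 0.000 0.000
      vertex 0.000 0.000 0.000
    endloop
  endfacet
  facet normal 0.0000 0.0000 -1.0000
    outer loop
      vertex 0.000 15.751 0.000
      vertex 28.418 15.751 0.000
      vertex 0.000 0.000 0.000
    endloop
  endfacet
  facet normal 0.0000 0.0000 1.0000
    outer loop
      vertex 0.000 0.000 12.902
      vertex 28.418 0.000 12.902
      vertex 28.418 15.751 12.902
    endloop
  endfacet
  facet normal 0.0000 0.0000 1.0000
    outer loop
      vertex 0.000 0.000 12.902
      vertex 28.418 15.751 12.902
      vertex 0.000 15.751 12.902
    endloop
  endfacet
  facet normal 0.0000 -1.0000 0.0000
    outer loop
      vertex 0.000 0.000 0.000
      vertex 28.418 0.000 0.000
      vertex 28.418 0.000 12.902
    endloop
  endfacet
  facet normal 0.0000 -1.0000 0.0000
    outer loop
      vertex 0.000 0.000 0.000
      vertex 28.418 0.000 12.902
      vertex 0.000 0.000 12.902
    endloop
  endfacet
  facet normal 0.0000 1.0000 0.0000
    outer loop
      vertex 28.418 15.751 12.902
      vertex 28.418 15.751 0.000
      vertex 0.000 15.751 0.000
    endloop
  endfacet
  facet normal 0.0000 1.0000 0.0000
    outer loop
      vertex 0.000 15.751 12.902
      vertex 28.418 15.751 12.902
      vertex 0.000 15.751 0.000
    endloop
  endfacet
  facet normal -1.0000 0.0000 0.0000
    outer loop
      vertex 0.000 15.751 12.902
      vertex 0.000 15.751 0.000
      vertex 0.000 0.000 0.000
    endloop
  endfacet
  facet normal -1.0000 0.0000 0.0000
    outer loop
      vertex 0.000 0.000 12.902
      vertex 0.000 15.751 12.902
      vertex 0.000 0.000 0.000
    endloop
  endfacet
  facet normal 1.0000 0.0000 0.0000
    outer loop
      vertex 28.418 0.000 0.000
      vertex 28.418 15.751 0.000
      vertex 28.418 15.751 12.902
    endloop
  endfacet
  facet normal 1.0000 0.0000 0.0000
    outer loop
      vertex 28.418 0.000 0.000
      vertex 28.418 15.751 12.902
      vertex 28.418 0.000 12.902
    endloop
  endfacet
endsolid part

The G0 Z moves step by Δz≈3.225 mm. Every layer's G1 loop is the same polygon, so the solid is a straight extrusion of it from z=0 to z≈12.9. Closing with flat bottom and top caps and triangulating gives 12 facets — a rectangular box, roughly 28.4 × 15.8 mm footprint and 12.9 mm tall.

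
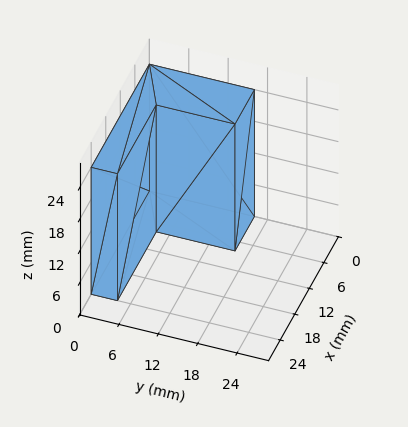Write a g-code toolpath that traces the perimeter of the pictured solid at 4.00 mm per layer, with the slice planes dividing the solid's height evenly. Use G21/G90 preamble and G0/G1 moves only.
Reading the render: the shape is an L-shaped prism: outer 24 × 16 mm, arm thicknesses ≈ 4 mm (horizontal) and 8 mm (vertical), extruded 24 mm in z (dimensions read to the nearest mm from the axis ticks). For the g-code, the solid's height is divided into equal slices at the stated Δz and each level perimeter traced with G1 moves after a G0 lift.

; perimeter-only toolpath
G21 ; units = mm
G90 ; absolute positioning
G28 ; home
; layer 1
G0 Z4.00
G0 X0.00 Y0.00
G1 X24.00 Y0.00
G1 X24.00 Y4.00
G1 X8.00 Y4.00
G1 X8.00 Y16.00
G1 X0.00 Y16.00
G1 X0.00 Y0.00
; layer 2
G0 Z8.00
G0 X0.00 Y0.00
G1 X24.00 Y0.00
G1 X24.00 Y4.00
G1 X8.00 Y4.00
G1 X8.00 Y16.00
G1 X0.00 Y16.00
G1 X0.00 Y0.00
; layer 3
G0 Z12.00
G0 X0.00 Y0.00
G1 X24.00 Y0.00
G1 X24.00 Y4.00
G1 X8.00 Y4.00
G1 X8.00 Y16.00
G1 X0.00 Y16.00
G1 X0.00 Y0.00
; layer 4
G0 Z16.00
G0 X0.00 Y0.00
G1 X24.00 Y0.00
G1 X24.00 Y4.00
G1 X8.00 Y4.00
G1 X8.00 Y16.00
G1 X0.00 Y16.00
G1 X0.00 Y0.00
; layer 5
G0 Z20.00
G0 X0.00 Y0.00
G1 X24.00 Y0.00
G1 X24.00 Y4.00
G1 X8.00 Y4.00
G1 X8.00 Y16.00
G1 X0.00 Y16.00
G1 X0.00 Y0.00
; layer 6
G0 Z24.00
G0 X0.00 Y0.00
G1 X24.00 Y0.00
G1 X24.00 Y4.00
G1 X8.00 Y4.00
G1 X8.00 Y16.00
G1 X0.00 Y16.00
G1 X0.00 Y0.00
M2 ; end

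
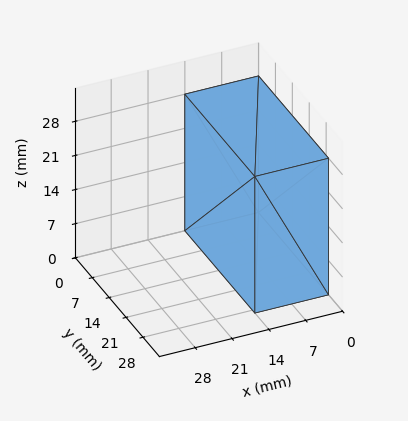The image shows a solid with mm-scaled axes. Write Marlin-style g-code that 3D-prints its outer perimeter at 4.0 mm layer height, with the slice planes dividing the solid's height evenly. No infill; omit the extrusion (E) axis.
Reading the render: the shape is a rectangular box, roughly 14 × 29 mm footprint and 28 mm tall (dimensions read to the nearest mm from the axis ticks). For the g-code, the solid's height is divided into equal slices at the stated Δz and each level perimeter traced with G1 moves after a G0 lift.

; perimeter-only toolpath
G21 ; units = mm
G90 ; absolute positioning
G28 ; home
; layer 1
G0 Z4.0
G0 X0.0 Y0.0
G1 X14.0 Y0.0
G1 X14.0 Y29.0
G1 X0.0 Y29.0
G1 X0.0 Y0.0
; layer 2
G0 Z8.0
G0 X0.0 Y0.0
G1 X14.0 Y0.0
G1 X14.0 Y29.0
G1 X0.0 Y29.0
G1 X0.0 Y0.0
; layer 3
G0 Z12.0
G0 X0.0 Y0.0
G1 X14.0 Y0.0
G1 X14.0 Y29.0
G1 X0.0 Y29.0
G1 X0.0 Y0.0
; layer 4
G0 Z16.0
G0 X0.0 Y0.0
G1 X14.0 Y0.0
G1 X14.0 Y29.0
G1 X0.0 Y29.0
G1 X0.0 Y0.0
; layer 5
G0 Z20.0
G0 X0.0 Y0.0
G1 X14.0 Y0.0
G1 X14.0 Y29.0
G1 X0.0 Y29.0
G1 X0.0 Y0.0
; layer 6
G0 Z24.0
G0 X0.0 Y0.0
G1 X14.0 Y0.0
G1 X14.0 Y29.0
G1 X0.0 Y29.0
G1 X0.0 Y0.0
; layer 7
G0 Z28.0
G0 X0.0 Y0.0
G1 X14.0 Y0.0
G1 X14.0 Y29.0
G1 X0.0 Y29.0
G1 X0.0 Y0.0
M2 ; end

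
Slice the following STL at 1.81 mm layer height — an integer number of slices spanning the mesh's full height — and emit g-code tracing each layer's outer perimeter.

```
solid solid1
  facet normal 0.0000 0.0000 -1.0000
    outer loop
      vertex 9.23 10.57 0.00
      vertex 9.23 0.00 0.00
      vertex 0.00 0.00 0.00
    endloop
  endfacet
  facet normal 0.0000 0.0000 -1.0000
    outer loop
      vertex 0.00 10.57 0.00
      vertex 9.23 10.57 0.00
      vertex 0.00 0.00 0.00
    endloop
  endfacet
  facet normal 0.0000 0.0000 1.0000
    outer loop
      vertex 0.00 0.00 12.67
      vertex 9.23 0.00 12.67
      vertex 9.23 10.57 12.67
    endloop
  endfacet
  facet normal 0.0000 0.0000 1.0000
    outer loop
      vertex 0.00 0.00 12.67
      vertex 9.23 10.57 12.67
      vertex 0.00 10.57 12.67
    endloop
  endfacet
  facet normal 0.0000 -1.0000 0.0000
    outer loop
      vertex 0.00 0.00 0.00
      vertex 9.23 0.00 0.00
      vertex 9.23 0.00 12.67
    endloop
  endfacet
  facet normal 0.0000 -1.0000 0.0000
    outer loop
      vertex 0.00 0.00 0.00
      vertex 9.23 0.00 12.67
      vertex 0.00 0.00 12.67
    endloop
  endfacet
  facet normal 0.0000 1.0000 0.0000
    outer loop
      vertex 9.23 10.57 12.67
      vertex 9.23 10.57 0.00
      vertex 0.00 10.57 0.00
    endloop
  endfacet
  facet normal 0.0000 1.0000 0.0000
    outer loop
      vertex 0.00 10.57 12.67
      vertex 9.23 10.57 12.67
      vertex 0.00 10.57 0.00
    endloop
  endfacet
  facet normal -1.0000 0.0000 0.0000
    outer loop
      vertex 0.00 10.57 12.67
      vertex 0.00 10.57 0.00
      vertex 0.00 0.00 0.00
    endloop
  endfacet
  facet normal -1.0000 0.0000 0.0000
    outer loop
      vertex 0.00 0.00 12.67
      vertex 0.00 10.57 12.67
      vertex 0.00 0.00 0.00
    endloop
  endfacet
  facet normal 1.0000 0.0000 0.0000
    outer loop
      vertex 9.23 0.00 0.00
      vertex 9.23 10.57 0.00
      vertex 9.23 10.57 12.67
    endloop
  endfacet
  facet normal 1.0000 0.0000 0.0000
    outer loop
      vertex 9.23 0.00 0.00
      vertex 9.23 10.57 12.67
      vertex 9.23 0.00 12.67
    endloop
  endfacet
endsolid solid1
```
; perimeter-only toolpath
G21 ; units = mm
G90 ; absolute positioning
G28 ; home
; layer 1
G0 Z1.81
G0 X0.00 Y0.00
G1 X9.23 Y0.00
G1 X9.23 Y10.57
G1 X0.00 Y10.57
G1 X0.00 Y0.00
; layer 2
G0 Z3.62
G0 X0.00 Y0.00
G1 X9.23 Y0.00
G1 X9.23 Y10.57
G1 X0.00 Y10.57
G1 X0.00 Y0.00
; layer 3
G0 Z5.43
G0 X0.00 Y0.00
G1 X9.23 Y0.00
G1 X9.23 Y10.57
G1 X0.00 Y10.57
G1 X0.00 Y0.00
; layer 4
G0 Z7.24
G0 X0.00 Y0.00
G1 X9.23 Y0.00
G1 X9.23 Y10.57
G1 X0.00 Y10.57
G1 X0.00 Y0.00
; layer 5
G0 Z9.05
G0 X0.00 Y0.00
G1 X9.23 Y0.00
G1 X9.23 Y10.57
G1 X0.00 Y10.57
G1 X0.00 Y0.00
; layer 6
G0 Z10.86
G0 X0.00 Y0.00
G1 X9.23 Y0.00
G1 X9.23 Y10.57
G1 X0.00 Y10.57
G1 X0.00 Y0.00
; layer 7
G0 Z12.67
G0 X0.00 Y0.00
G1 X9.23 Y0.00
G1 X9.23 Y10.57
G1 X0.00 Y10.57
G1 X0.00 Y0.00
M2 ; end

The solid is a rectangular box, roughly 9.23 × 10.6 mm footprint and 12.7 mm tall. Slicing at Δz = 1.81 mm — 7 equal slices spanning the solid's height, so layer i sits at z = i·h/7 — gives 7 non-empty perimeters. Each is a 4-segment closed polygon; G0 lifts to the layer z and rapids to the start vertex, then G1 traces the edges.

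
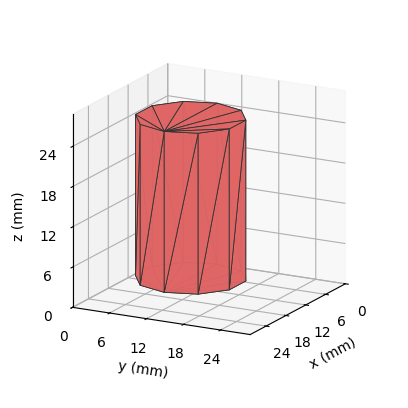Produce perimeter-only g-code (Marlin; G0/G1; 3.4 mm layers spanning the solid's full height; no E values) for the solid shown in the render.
Reading the render: the shape is a regular 10-sided prism (a cylinder approximated with 10 flat sides), circumscribed radius ≈ 8 mm, height ≈ 24 mm (dimensions read to the nearest mm from the axis ticks). For the g-code, the solid's height is divided into equal slices at the stated Δz and each level perimeter traced with G1 moves after a G0 lift.

; perimeter-only toolpath
G21 ; units = mm
G90 ; absolute positioning
G28 ; home
; layer 1
G0 Z3.4
G0 X16.0 Y8.0
G1 X14.5 Y12.7
G1 X10.5 Y15.6
G1 X5.5 Y15.6
G1 X1.5 Y12.7
G1 X0.0 Y8.0
G1 X1.5 Y3.3
G1 X5.5 Y0.4
G1 X10.5 Y0.4
G1 X14.5 Y3.3
G1 X16.0 Y8.0
; layer 2
G0 Z6.9
G0 X16.0 Y8.0
G1 X14.5 Y12.7
G1 X10.5 Y15.6
G1 X5.5 Y15.6
G1 X1.5 Y12.7
G1 X0.0 Y8.0
G1 X1.5 Y3.3
G1 X5.5 Y0.4
G1 X10.5 Y0.4
G1 X14.5 Y3.3
G1 X16.0 Y8.0
; layer 3
G0 Z10.3
G0 X16.0 Y8.0
G1 X14.5 Y12.7
G1 X10.5 Y15.6
G1 X5.5 Y15.6
G1 X1.5 Y12.7
G1 X0.0 Y8.0
G1 X1.5 Y3.3
G1 X5.5 Y0.4
G1 X10.5 Y0.4
G1 X14.5 Y3.3
G1 X16.0 Y8.0
; layer 4
G0 Z13.7
G0 X16.0 Y8.0
G1 X14.5 Y12.7
G1 X10.5 Y15.6
G1 X5.5 Y15.6
G1 X1.5 Y12.7
G1 X0.0 Y8.0
G1 X1.5 Y3.3
G1 X5.5 Y0.4
G1 X10.5 Y0.4
G1 X14.5 Y3.3
G1 X16.0 Y8.0
; layer 5
G0 Z17.1
G0 X16.0 Y8.0
G1 X14.5 Y12.7
G1 X10.5 Y15.6
G1 X5.5 Y15.6
G1 X1.5 Y12.7
G1 X0.0 Y8.0
G1 X1.5 Y3.3
G1 X5.5 Y0.4
G1 X10.5 Y0.4
G1 X14.5 Y3.3
G1 X16.0 Y8.0
; layer 6
G0 Z20.6
G0 X16.0 Y8.0
G1 X14.5 Y12.7
G1 X10.5 Y15.6
G1 X5.5 Y15.6
G1 X1.5 Y12.7
G1 X0.0 Y8.0
G1 X1.5 Y3.3
G1 X5.5 Y0.4
G1 X10.5 Y0.4
G1 X14.5 Y3.3
G1 X16.0 Y8.0
; layer 7
G0 Z24.0
G0 X16.0 Y8.0
G1 X14.5 Y12.7
G1 X10.5 Y15.6
G1 X5.5 Y15.6
G1 X1.5 Y12.7
G1 X0.0 Y8.0
G1 X1.5 Y3.3
G1 X5.5 Y0.4
G1 X10.5 Y0.4
G1 X14.5 Y3.3
G1 X16.0 Y8.0
M2 ; end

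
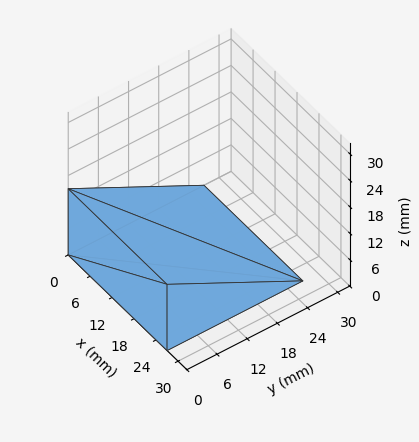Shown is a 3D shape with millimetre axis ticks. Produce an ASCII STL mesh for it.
Reading the render: the shape is a wedge (ramp): 27 × 27 mm base, rising to 15 mm along the y=0 edge and sloping linearly to z=0 at y=27 (dimensions read to the nearest mm from the axis ticks). For the STL, each face is triangulated and given an outward normal.

solid part
  facet normal 0.0000 0.0000 -1.0000
    outer loop
      vertex 27.0 27.0 0.0
      vertex 27.0 0.0 0.0
      vertex 0.0 0.0 0.0
    endloop
  endfacet
  facet normal 0.0000 0.0000 -1.0000
    outer loop
      vertex 0.0 27.0 0.0
      vertex 27.0 27.0 0.0
      vertex 0.0 0.0 0.0
    endloop
  endfacet
  facet normal 0.0000 -1.0000 0.0000
    outer loop
      vertex 0.0 0.0 0.0
      vertex 27.0 0.0 0.0
      vertex 27.0 0.0 15.0
    endloop
  endfacet
  facet normal 0.0000 -1.0000 0.0000
    outer loop
      vertex 0.0 0.0 0.0
      vertex 27.0 0.0 15.0
      vertex 0.0 0.0 15.0
    endloop
  endfacet
  facet normal 0.0000 0.4856 0.8742
    outer loop
      vertex 0.0 0.0 15.0
      vertex 27.0 0.0 15.0
      vertex 27.0 27.0 0.0
    endloop
  endfacet
  facet normal 0.0000 0.4856 0.8742
    outer loop
      vertex 0.0 0.0 15.0
      vertex 27.0 27.0 0.0
      vertex 0.0 27.0 0.0
    endloop
  endfacet
  facet normal -1.0000 0.0000 0.0000
    outer loop
      vertex 0.0 0.0 15.0
      vertex 0.0 27.0 0.0
      vertex 0.0 0.0 0.0
    endloop
  endfacet
  facet normal 1.0000 0.0000 0.0000
    outer loop
      vertex 27.0 0.0 0.0
      vertex 27.0 27.0 0.0
      vertex 27.0 0.0 15.0
    endloop
  endfacet
endsolid part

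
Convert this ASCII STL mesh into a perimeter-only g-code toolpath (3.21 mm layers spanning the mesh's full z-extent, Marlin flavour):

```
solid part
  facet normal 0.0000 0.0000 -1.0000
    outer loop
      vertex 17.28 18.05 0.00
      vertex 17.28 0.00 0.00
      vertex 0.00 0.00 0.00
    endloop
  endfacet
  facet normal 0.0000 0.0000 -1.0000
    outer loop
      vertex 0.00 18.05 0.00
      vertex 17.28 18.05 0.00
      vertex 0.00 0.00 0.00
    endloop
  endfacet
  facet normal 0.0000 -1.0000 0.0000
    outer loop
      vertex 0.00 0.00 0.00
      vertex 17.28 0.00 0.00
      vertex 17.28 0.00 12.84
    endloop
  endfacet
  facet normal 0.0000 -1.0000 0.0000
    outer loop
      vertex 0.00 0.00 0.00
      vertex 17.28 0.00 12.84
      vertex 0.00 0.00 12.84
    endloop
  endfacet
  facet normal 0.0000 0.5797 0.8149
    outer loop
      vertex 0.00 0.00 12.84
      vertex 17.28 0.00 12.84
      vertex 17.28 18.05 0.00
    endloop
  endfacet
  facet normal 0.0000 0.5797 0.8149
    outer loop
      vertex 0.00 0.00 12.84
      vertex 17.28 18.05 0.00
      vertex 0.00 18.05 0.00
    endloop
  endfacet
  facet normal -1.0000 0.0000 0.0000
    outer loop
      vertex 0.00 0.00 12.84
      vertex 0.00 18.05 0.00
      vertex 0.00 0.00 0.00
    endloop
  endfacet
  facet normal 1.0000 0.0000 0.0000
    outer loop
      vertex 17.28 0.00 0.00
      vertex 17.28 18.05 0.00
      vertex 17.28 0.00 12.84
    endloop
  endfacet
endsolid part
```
; perimeter-only toolpath
G21 ; units = mm
G90 ; absolute positioning
G28 ; home
; layer 1
G0 Z3.21
G0 X0.00 Y0.00
G1 X17.28 Y0.00
G1 X17.28 Y13.54
G1 X0.00 Y13.54
G1 X0.00 Y0.00
; layer 2
G0 Z6.42
G0 X0.00 Y0.00
G1 X17.28 Y0.00
G1 X17.28 Y9.03
G1 X0.00 Y9.03
G1 X0.00 Y0.00
; layer 3
G0 Z9.63
G0 X0.00 Y0.00
G1 X17.28 Y0.00
G1 X17.28 Y4.51
G1 X0.00 Y4.51
G1 X0.00 Y0.00
M2 ; end

The solid is a wedge (ramp): 17.3 × 18.1 mm base, rising to 12.8 mm along the y=0 edge and sloping linearly to z=0 at y=18.1. Slicing at Δz = 3.21 mm — 4 equal slices spanning the solid's height, so layer i sits at z = i·h/4 — gives 3 non-empty perimeters. Each is a 4-segment closed polygon; G0 lifts to the layer z and rapids to the start vertex, then G1 traces the edges. The cross-section shrinks linearly with z (the slice at the apex is degenerate and omitted).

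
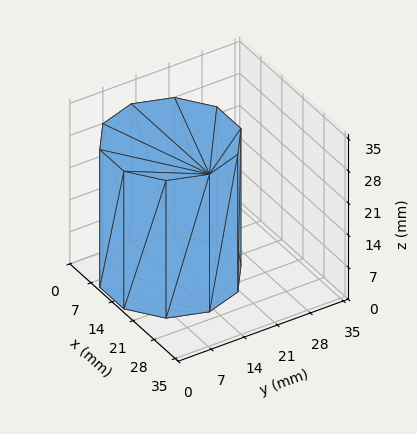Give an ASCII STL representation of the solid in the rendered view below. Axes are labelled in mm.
Reading the render: the shape is a regular 10-sided prism (a cylinder approximated with 10 flat sides), circumscribed radius ≈ 13 mm, height ≈ 30 mm (dimensions read to the nearest mm from the axis ticks). For the STL, each face is triangulated and given an outward normal.

solid part
  facet normal 0.0000 0.0000 -1.0000
    outer loop
      vertex 17.0 25.4 0.0
      vertex 23.5 20.6 0.0
      vertex 26.0 13.0 0.0
    endloop
  endfacet
  facet normal 0.0000 0.0000 -1.0000
    outer loop
      vertex 9.0 25.4 0.0
      vertex 17.0 25.4 0.0
      vertex 26.0 13.0 0.0
    endloop
  endfacet
  facet normal 0.0000 0.0000 -1.0000
    outer loop
      vertex 2.5 20.6 0.0
      vertex 9.0 25.4 0.0
      vertex 26.0 13.0 0.0
    endloop
  endfacet
  facet normal 0.0000 0.0000 -1.0000
    outer loop
      vertex 0.0 13.0 0.0
      vertex 2.5 20.6 0.0
      vertex 26.0 13.0 0.0
    endloop
  endfacet
  facet normal 0.0000 0.0000 -1.0000
    outer loop
      vertex 2.5 5.4 0.0
      vertex 0.0 13.0 0.0
      vertex 26.0 13.0 0.0
    endloop
  endfacet
  facet normal 0.0000 0.0000 -1.0000
    outer loop
      vertex 9.0 0.6 0.0
      vertex 2.5 5.4 0.0
      vertex 26.0 13.0 0.0
    endloop
  endfacet
  facet normal 0.0000 0.0000 -1.0000
    outer loop
      vertex 17.0 0.6 0.0
      vertex 9.0 0.6 0.0
      vertex 26.0 13.0 0.0
    endloop
  endfacet
  facet normal 0.0000 0.0000 -1.0000
    outer loop
      vertex 23.5 5.4 0.0
      vertex 17.0 0.6 0.0
      vertex 26.0 13.0 0.0
    endloop
  endfacet
  facet normal 0.0000 0.0000 1.0000
    outer loop
      vertex 26.0 13.0 30.0
      vertex 23.5 20.6 30.0
      vertex 17.0 25.4 30.0
    endloop
  endfacet
  facet normal 0.0000 0.0000 1.0000
    outer loop
      vertex 26.0 13.0 30.0
      vertex 17.0 25.4 30.0
      vertex 9.0 25.4 30.0
    endloop
  endfacet
  facet normal 0.0000 0.0000 1.0000
    outer loop
      vertex 26.0 13.0 30.0
      vertex 9.0 25.4 30.0
      vertex 2.5 20.6 30.0
    endloop
  endfacet
  facet normal 0.0000 0.0000 1.0000
    outer loop
      vertex 26.0 13.0 30.0
      vertex 2.5 20.6 30.0
      vertex 0.0 13.0 30.0
    endloop
  endfacet
  facet normal 0.0000 0.0000 1.0000
    outer loop
      vertex 26.0 13.0 30.0
      vertex 0.0 13.0 30.0
      vertex 2.5 5.4 30.0
    endloop
  endfacet
  facet normal 0.0000 0.0000 1.0000
    outer loop
      vertex 26.0 13.0 30.0
      vertex 2.5 5.4 30.0
      vertex 9.0 0.6 30.0
    endloop
  endfacet
  facet normal 0.0000 0.0000 1.0000
    outer loop
      vertex 26.0 13.0 30.0
      vertex 9.0 0.6 30.0
      vertex 17.0 0.6 30.0
    endloop
  endfacet
  facet normal 0.0000 0.0000 1.0000
    outer loop
      vertex 26.0 13.0 30.0
      vertex 17.0 0.6 30.0
      vertex 23.5 5.4 30.0
    endloop
  endfacet
  facet normal 0.9499 0.3125 0.0000
    outer loop
      vertex 26.0 13.0 0.0
      vertex 23.5 20.6 0.0
      vertex 23.5 20.6 30.0
    endloop
  endfacet
  facet normal 0.9499 0.3125 0.0000
    outer loop
      vertex 26.0 13.0 0.0
      vertex 23.5 20.6 30.0
      vertex 26.0 13.0 30.0
    endloop
  endfacet
  facet normal 0.5940 0.8044 0.0000
    outer loop
      vertex 23.5 20.6 0.0
      vertex 17.0 25.4 0.0
      vertex 17.0 25.4 30.0
    endloop
  endfacet
  facet normal 0.5940 0.8044 0.0000
    outer loop
      vertex 23.5 20.6 0.0
      vertex 17.0 25.4 30.0
      vertex 23.5 20.6 30.0
    endloop
  endfacet
  facet normal 0.0000 1.0000 0.0000
    outer loop
      vertex 17.0 25.4 0.0
      vertex 9.0 25.4 0.0
      vertex 9.0 25.4 30.0
    endloop
  endfacet
  facet normal 0.0000 1.0000 0.0000
    outer loop
      vertex 17.0 25.4 0.0
      vertex 9.0 25.4 30.0
      vertex 17.0 25.4 30.0
    endloop
  endfacet
  facet normal -0.5940 0.8044 0.0000
    outer loop
      vertex 9.0 25.4 0.0
      vertex 2.5 20.6 0.0
      vertex 2.5 20.6 30.0
    endloop
  endfacet
  facet normal -0.5940 0.8044 0.0000
    outer loop
      vertex 9.0 25.4 0.0
      vertex 2.5 20.6 30.0
      vertex 9.0 25.4 30.0
    endloop
  endfacet
  facet normal -0.9499 0.3125 0.0000
    outer loop
      vertex 2.5 20.6 0.0
      vertex 0.0 13.0 0.0
      vertex 0.0 13.0 30.0
    endloop
  endfacet
  facet normal -0.9499 0.3125 0.0000
    outer loop
      vertex 2.5 20.6 0.0
      vertex 0.0 13.0 30.0
      vertex 2.5 20.6 30.0
    endloop
  endfacet
  facet normal -0.9499 -0.3125 0.0000
    outer loop
      vertex 0.0 13.0 0.0
      vertex 2.5 5.4 0.0
      vertex 2.5 5.4 30.0
    endloop
  endfacet
  facet normal -0.9499 -0.3125 0.0000
    outer loop
      vertex 0.0 13.0 0.0
      vertex 2.5 5.4 30.0
      vertex 0.0 13.0 30.0
    endloop
  endfacet
  facet normal -0.5940 -0.8044 0.0000
    outer loop
      vertex 2.5 5.4 0.0
      vertex 9.0 0.6 0.0
      vertex 9.0 0.6 30.0
    endloop
  endfacet
  facet normal -0.5940 -0.8044 0.0000
    outer loop
      vertex 2.5 5.4 0.0
      vertex 9.0 0.6 30.0
      vertex 2.5 5.4 30.0
    endloop
  endfacet
  facet normal 0.0000 -1.0000 0.0000
    outer loop
      vertex 9.0 0.6 0.0
      vertex 17.0 0.6 0.0
      vertex 17.0 0.6 30.0
    endloop
  endfacet
  facet normal 0.0000 -1.0000 0.0000
    outer loop
      vertex 9.0 0.6 0.0
      vertex 17.0 0.6 30.0
      vertex 9.0 0.6 30.0
    endloop
  endfacet
  facet normal 0.5940 -0.8044 0.0000
    outer loop
      vertex 17.0 0.6 0.0
      vertex 23.5 5.4 0.0
      vertex 23.5 5.4 30.0
    endloop
  endfacet
  facet normal 0.5940 -0.8044 0.0000
    outer loop
      vertex 17.0 0.6 0.0
      vertex 23.5 5.4 30.0
      vertex 17.0 0.6 30.0
    endloop
  endfacet
  facet normal 0.9499 -0.3125 0.0000
    outer loop
      vertex 23.5 5.4 0.0
      vertex 26.0 13.0 0.0
      vertex 26.0 13.0 30.0
    endloop
  endfacet
  facet normal 0.9499 -0.3125 0.0000
    outer loop
      vertex 23.5 5.4 0.0
      vertex 26.0 13.0 30.0
      vertex 23.5 5.4 30.0
    endloop
  endfacet
endsolid part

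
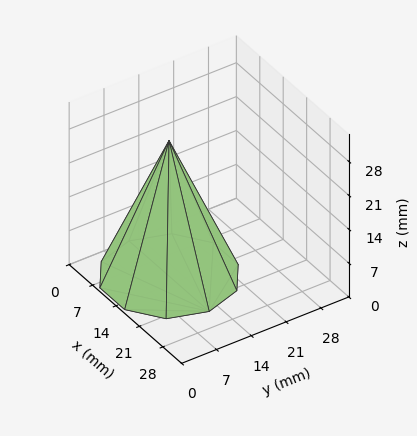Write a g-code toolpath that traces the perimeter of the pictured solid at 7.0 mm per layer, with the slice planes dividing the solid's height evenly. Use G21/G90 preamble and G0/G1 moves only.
Reading the render: the shape is a regular 10-sided pyramid, base circumscribed radius ≈ 12 mm, apex at z ≈ 28 mm (dimensions read to the nearest mm from the axis ticks). For the g-code, the solid's height is divided into equal slices at the stated Δz and each level perimeter traced with G1 moves after a G0 lift.

; perimeter-only toolpath
G21 ; units = mm
G90 ; absolute positioning
G28 ; home
; layer 1
G0 Z7.0
G0 X21.0 Y12.0
G1 X19.3 Y17.3
G1 X14.8 Y20.5
G1 X9.2 Y20.5
G1 X4.7 Y17.3
G1 X3.0 Y12.0
G1 X4.7 Y6.7
G1 X9.2 Y3.5
G1 X14.8 Y3.5
G1 X19.3 Y6.7
G1 X21.0 Y12.0
; layer 2
G0 Z14.0
G0 X18.0 Y12.0
G1 X16.9 Y15.6
G1 X13.8 Y17.7
G1 X10.2 Y17.7
G1 X7.2 Y15.6
G1 X6.0 Y12.0
G1 X7.2 Y8.4
G1 X10.2 Y6.3
G1 X13.8 Y6.3
G1 X16.9 Y8.4
G1 X18.0 Y12.0
; layer 3
G0 Z21.0
G0 X15.0 Y12.0
G1 X14.4 Y13.8
G1 X12.9 Y14.8
G1 X11.1 Y14.8
G1 X9.6 Y13.8
G1 X9.0 Y12.0
G1 X9.6 Y10.2
G1 X11.1 Y9.2
G1 X12.9 Y9.2
G1 X14.4 Y10.2
G1 X15.0 Y12.0
M2 ; end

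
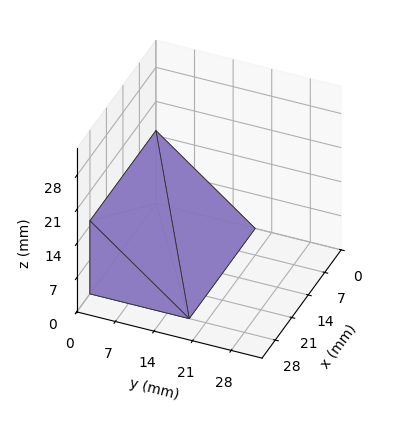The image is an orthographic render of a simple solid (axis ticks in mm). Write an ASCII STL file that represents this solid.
Reading the render: the shape is a wedge (ramp): 28 × 18 mm base, rising to 15 mm along the y=0 edge and sloping linearly to z=0 at y=18 (dimensions read to the nearest mm from the axis ticks). For the STL, each face is triangulated and given an outward normal.

solid part
  facet normal 0.0000 0.0000 -1.0000
    outer loop
      vertex 28.0 18.0 0.0
      vertex 28.0 0.0 0.0
      vertex 0.0 0.0 0.0
    endloop
  endfacet
  facet normal 0.0000 0.0000 -1.0000
    outer loop
      vertex 0.0 18.0 0.0
      vertex 28.0 18.0 0.0
      vertex 0.0 0.0 0.0
    endloop
  endfacet
  facet normal 0.0000 -1.0000 0.0000
    outer loop
      vertex 0.0 0.0 0.0
      vertex 28.0 0.0 0.0
      vertex 28.0 0.0 15.0
    endloop
  endfacet
  facet normal 0.0000 -1.0000 0.0000
    outer loop
      vertex 0.0 0.0 0.0
      vertex 28.0 0.0 15.0
      vertex 0.0 0.0 15.0
    endloop
  endfacet
  facet normal 0.0000 0.6402 0.7682
    outer loop
      vertex 0.0 0.0 15.0
      vertex 28.0 0.0 15.0
      vertex 28.0 18.0 0.0
    endloop
  endfacet
  facet normal 0.0000 0.6402 0.7682
    outer loop
      vertex 0.0 0.0 15.0
      vertex 28.0 18.0 0.0
      vertex 0.0 18.0 0.0
    endloop
  endfacet
  facet normal -1.0000 0.0000 0.0000
    outer loop
      vertex 0.0 0.0 15.0
      vertex 0.0 18.0 0.0
      vertex 0.0 0.0 0.0
    endloop
  endfacet
  facet normal 1.0000 0.0000 0.0000
    outer loop
      vertex 28.0 0.0 0.0
      vertex 28.0 18.0 0.0
      vertex 28.0 0.0 15.0
    endloop
  endfacet
endsolid part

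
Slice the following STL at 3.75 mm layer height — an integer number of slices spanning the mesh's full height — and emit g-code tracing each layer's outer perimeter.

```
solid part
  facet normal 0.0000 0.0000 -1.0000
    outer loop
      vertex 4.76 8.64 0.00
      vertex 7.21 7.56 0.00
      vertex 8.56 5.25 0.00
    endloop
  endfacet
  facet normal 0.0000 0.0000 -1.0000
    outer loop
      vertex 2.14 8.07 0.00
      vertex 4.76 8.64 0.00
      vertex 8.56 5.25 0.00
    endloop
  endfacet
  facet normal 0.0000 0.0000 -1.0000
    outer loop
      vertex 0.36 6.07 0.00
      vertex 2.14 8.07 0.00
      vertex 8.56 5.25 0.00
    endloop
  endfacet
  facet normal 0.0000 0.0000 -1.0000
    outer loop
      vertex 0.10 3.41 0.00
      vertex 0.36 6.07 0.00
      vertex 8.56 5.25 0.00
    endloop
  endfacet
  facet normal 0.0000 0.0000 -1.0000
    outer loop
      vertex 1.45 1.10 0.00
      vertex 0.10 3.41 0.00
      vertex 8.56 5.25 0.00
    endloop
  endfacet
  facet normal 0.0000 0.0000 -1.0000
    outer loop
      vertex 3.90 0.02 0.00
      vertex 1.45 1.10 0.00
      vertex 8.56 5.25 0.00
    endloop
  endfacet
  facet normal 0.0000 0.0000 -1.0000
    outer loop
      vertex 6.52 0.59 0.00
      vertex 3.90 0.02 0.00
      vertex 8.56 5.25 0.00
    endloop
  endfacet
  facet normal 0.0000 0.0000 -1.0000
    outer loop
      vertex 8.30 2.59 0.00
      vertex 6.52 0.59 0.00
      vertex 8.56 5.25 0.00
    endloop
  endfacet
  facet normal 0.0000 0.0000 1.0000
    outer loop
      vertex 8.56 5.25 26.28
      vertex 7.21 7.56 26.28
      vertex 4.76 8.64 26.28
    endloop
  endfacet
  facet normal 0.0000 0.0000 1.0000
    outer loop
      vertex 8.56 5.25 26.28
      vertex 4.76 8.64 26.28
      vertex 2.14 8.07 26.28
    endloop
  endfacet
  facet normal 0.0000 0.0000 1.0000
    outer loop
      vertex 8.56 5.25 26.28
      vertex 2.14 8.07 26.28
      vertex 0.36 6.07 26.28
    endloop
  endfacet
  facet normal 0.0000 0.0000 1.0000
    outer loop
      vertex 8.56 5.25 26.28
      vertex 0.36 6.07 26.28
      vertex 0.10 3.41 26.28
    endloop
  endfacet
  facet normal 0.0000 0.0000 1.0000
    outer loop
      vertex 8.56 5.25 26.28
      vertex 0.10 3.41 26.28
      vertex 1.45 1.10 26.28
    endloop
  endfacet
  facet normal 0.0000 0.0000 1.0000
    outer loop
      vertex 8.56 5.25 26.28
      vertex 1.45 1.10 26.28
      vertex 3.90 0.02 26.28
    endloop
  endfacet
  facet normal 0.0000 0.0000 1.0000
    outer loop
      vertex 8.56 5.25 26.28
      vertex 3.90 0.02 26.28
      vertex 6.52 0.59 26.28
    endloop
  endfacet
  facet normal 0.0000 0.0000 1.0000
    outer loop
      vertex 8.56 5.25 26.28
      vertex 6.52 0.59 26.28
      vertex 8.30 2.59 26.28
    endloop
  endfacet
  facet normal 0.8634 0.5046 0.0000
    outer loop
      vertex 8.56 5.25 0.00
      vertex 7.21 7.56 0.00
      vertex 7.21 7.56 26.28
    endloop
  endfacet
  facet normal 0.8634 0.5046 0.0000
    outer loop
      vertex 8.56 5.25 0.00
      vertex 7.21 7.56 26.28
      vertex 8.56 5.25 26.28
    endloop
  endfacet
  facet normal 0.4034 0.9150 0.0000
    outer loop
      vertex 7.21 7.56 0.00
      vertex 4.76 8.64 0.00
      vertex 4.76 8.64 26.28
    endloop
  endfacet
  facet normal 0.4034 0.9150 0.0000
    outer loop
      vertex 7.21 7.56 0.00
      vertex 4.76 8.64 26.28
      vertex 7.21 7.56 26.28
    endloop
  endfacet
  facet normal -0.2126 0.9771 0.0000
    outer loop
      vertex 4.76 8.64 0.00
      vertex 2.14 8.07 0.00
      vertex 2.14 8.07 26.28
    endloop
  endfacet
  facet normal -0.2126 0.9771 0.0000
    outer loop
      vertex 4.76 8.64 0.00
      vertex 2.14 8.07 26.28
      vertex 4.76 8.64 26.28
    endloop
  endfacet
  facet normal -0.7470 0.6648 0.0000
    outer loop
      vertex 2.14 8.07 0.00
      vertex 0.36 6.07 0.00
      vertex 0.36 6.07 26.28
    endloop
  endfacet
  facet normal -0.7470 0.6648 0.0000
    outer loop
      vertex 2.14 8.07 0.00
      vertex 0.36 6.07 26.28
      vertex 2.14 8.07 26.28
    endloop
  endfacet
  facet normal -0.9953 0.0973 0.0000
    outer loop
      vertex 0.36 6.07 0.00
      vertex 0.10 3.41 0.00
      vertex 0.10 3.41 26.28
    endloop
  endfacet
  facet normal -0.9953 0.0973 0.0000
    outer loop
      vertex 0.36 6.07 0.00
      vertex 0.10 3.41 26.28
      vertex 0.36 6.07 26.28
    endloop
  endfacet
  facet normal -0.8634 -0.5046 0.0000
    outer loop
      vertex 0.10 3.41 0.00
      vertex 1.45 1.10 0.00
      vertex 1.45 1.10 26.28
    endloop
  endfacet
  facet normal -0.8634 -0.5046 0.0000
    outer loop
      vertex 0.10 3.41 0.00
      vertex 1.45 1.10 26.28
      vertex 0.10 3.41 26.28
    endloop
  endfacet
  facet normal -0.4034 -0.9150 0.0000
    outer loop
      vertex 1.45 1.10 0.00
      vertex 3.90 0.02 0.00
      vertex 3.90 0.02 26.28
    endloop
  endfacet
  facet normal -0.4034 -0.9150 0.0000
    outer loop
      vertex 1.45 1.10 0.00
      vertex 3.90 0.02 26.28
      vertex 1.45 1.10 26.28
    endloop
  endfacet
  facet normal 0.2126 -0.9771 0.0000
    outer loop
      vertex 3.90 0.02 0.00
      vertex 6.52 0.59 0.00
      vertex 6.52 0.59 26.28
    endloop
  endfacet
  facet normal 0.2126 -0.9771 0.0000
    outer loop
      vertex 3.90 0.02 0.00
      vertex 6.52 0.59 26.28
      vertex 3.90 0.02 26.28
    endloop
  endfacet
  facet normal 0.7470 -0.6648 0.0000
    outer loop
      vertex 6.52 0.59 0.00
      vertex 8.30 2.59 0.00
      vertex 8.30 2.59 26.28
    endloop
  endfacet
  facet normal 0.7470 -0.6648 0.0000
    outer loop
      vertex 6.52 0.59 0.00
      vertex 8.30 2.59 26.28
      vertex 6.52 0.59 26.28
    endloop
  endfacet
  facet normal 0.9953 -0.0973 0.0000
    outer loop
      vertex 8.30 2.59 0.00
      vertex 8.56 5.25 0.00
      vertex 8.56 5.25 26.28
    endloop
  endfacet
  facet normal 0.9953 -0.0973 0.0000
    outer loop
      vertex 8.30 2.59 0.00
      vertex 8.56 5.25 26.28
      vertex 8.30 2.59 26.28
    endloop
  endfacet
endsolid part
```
; perimeter-only toolpath
G21 ; units = mm
G90 ; absolute positioning
G28 ; home
; layer 1
G0 Z3.75
G0 X8.56 Y5.25
G1 X7.21 Y7.56
G1 X4.76 Y8.64
G1 X2.14 Y8.07
G1 X0.36 Y6.07
G1 X0.10 Y3.41
G1 X1.45 Y1.10
G1 X3.90 Y0.02
G1 X6.52 Y0.59
G1 X8.30 Y2.59
G1 X8.56 Y5.25
; layer 2
G0 Z7.51
G0 X8.56 Y5.25
G1 X7.21 Y7.56
G1 X4.76 Y8.64
G1 X2.14 Y8.07
G1 X0.36 Y6.07
G1 X0.10 Y3.41
G1 X1.45 Y1.10
G1 X3.90 Y0.02
G1 X6.52 Y0.59
G1 X8.30 Y2.59
G1 X8.56 Y5.25
; layer 3
G0 Z11.26
G0 X8.56 Y5.25
G1 X7.21 Y7.56
G1 X4.76 Y8.64
G1 X2.14 Y8.07
G1 X0.36 Y6.07
G1 X0.10 Y3.41
G1 X1.45 Y1.10
G1 X3.90 Y0.02
G1 X6.52 Y0.59
G1 X8.30 Y2.59
G1 X8.56 Y5.25
; layer 4
G0 Z15.02
G0 X8.56 Y5.25
G1 X7.21 Y7.56
G1 X4.76 Y8.64
G1 X2.14 Y8.07
G1 X0.36 Y6.07
G1 X0.10 Y3.41
G1 X1.45 Y1.10
G1 X3.90 Y0.02
G1 X6.52 Y0.59
G1 X8.30 Y2.59
G1 X8.56 Y5.25
; layer 5
G0 Z18.77
G0 X8.56 Y5.25
G1 X7.21 Y7.56
G1 X4.76 Y8.64
G1 X2.14 Y8.07
G1 X0.36 Y6.07
G1 X0.10 Y3.41
G1 X1.45 Y1.10
G1 X3.90 Y0.02
G1 X6.52 Y0.59
G1 X8.30 Y2.59
G1 X8.56 Y5.25
; layer 6
G0 Z22.53
G0 X8.56 Y5.25
G1 X7.21 Y7.56
G1 X4.76 Y8.64
G1 X2.14 Y8.07
G1 X0.36 Y6.07
G1 X0.10 Y3.41
G1 X1.45 Y1.10
G1 X3.90 Y0.02
G1 X6.52 Y0.59
G1 X8.30 Y2.59
G1 X8.56 Y5.25
; layer 7
G0 Z26.28
G0 X8.56 Y5.25
G1 X7.21 Y7.56
G1 X4.76 Y8.64
G1 X2.14 Y8.07
G1 X0.36 Y6.07
G1 X0.10 Y3.41
G1 X1.45 Y1.10
G1 X3.90 Y0.02
G1 X6.52 Y0.59
G1 X8.30 Y2.59
G1 X8.56 Y5.25
M2 ; end

The solid is a regular 10-sided prism (a cylinder approximated with 10 flat sides), circumscribed radius ≈ 4.33 mm, height ≈ 26.3 mm. Slicing at Δz = 3.75 mm — 7 equal slices spanning the solid's height, so layer i sits at z = i·h/7 — gives 7 non-empty perimeters. Each is a 10-segment closed polygon; G0 lifts to the layer z and rapids to the start vertex, then G1 traces the edges.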